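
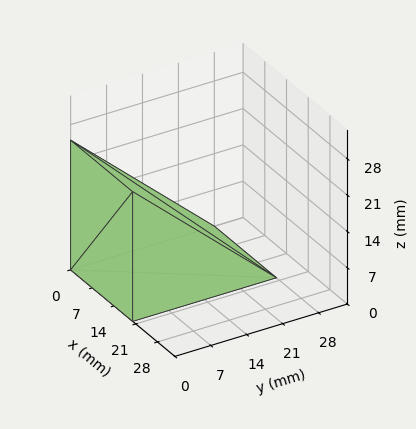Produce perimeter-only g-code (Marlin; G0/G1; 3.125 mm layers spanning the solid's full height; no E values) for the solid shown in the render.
Reading the render: the shape is a wedge (ramp): 20 × 28 mm base, rising to 25 mm along the y=0 edge and sloping linearly to z=0 at y=28 (dimensions read to the nearest mm from the axis ticks). For the g-code, the solid's height is divided into equal slices at the stated Δz and each level perimeter traced with G1 moves after a G0 lift.

; perimeter-only toolpath
G21 ; units = mm
G90 ; absolute positioning
G28 ; home
; layer 1
G0 Z3.125
G0 X0.000 Y0.000
G1 X20.000 Y0.000
G1 X20.000 Y24.500
G1 X0.000 Y24.500
G1 X0.000 Y0.000
; layer 2
G0 Z6.250
G0 X0.000 Y0.000
G1 X20.000 Y0.000
G1 X20.000 Y21.000
G1 X0.000 Y21.000
G1 X0.000 Y0.000
; layer 3
G0 Z9.375
G0 X0.000 Y0.000
G1 X20.000 Y0.000
G1 X20.000 Y17.500
G1 X0.000 Y17.500
G1 X0.000 Y0.000
; layer 4
G0 Z12.500
G0 X0.000 Y0.000
G1 X20.000 Y0.000
G1 X20.000 Y14.000
G1 X0.000 Y14.000
G1 X0.000 Y0.000
; layer 5
G0 Z15.625
G0 X0.000 Y0.000
G1 X20.000 Y0.000
G1 X20.000 Y10.500
G1 X0.000 Y10.500
G1 X0.000 Y0.000
; layer 6
G0 Z18.750
G0 X0.000 Y0.000
G1 X20.000 Y0.000
G1 X20.000 Y7.000
G1 X0.000 Y7.000
G1 X0.000 Y0.000
; layer 7
G0 Z21.875
G0 X0.000 Y0.000
G1 X20.000 Y0.000
G1 X20.000 Y3.500
G1 X0.000 Y3.500
G1 X0.000 Y0.000
M2 ; end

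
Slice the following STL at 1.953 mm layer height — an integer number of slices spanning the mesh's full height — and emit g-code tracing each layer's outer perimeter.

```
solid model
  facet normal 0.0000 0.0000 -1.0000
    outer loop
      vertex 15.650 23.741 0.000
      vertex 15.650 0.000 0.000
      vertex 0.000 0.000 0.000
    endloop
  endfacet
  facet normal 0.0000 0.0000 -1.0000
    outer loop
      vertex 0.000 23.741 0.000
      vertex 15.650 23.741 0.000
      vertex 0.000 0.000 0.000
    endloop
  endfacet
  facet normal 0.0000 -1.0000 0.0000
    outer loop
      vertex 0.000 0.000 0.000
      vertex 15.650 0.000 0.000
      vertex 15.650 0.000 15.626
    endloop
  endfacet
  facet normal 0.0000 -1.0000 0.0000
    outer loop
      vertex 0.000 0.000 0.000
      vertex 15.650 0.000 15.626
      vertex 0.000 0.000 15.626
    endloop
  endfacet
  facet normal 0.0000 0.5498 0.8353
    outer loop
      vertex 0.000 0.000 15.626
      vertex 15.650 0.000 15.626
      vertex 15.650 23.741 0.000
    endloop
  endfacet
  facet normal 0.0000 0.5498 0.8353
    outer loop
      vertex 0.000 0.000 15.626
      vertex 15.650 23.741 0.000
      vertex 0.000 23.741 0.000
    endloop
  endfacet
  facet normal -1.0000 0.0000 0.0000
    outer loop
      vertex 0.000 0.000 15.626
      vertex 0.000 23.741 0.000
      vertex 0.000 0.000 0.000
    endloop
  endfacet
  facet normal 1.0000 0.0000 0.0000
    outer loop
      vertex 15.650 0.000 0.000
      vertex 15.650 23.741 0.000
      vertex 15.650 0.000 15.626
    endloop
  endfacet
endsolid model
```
; perimeter-only toolpath
G21 ; units = mm
G90 ; absolute positioning
G28 ; home
; layer 1
G0 Z1.953
G0 X0.000 Y0.000
G1 X15.650 Y0.000
G1 X15.650 Y20.773
G1 X0.000 Y20.773
G1 X0.000 Y0.000
; layer 2
G0 Z3.906
G0 X0.000 Y0.000
G1 X15.650 Y0.000
G1 X15.650 Y17.806
G1 X0.000 Y17.806
G1 X0.000 Y0.000
; layer 3
G0 Z5.860
G0 X0.000 Y0.000
G1 X15.650 Y0.000
G1 X15.650 Y14.838
G1 X0.000 Y14.838
G1 X0.000 Y0.000
; layer 4
G0 Z7.813
G0 X0.000 Y0.000
G1 X15.650 Y0.000
G1 X15.650 Y11.870
G1 X0.000 Y11.870
G1 X0.000 Y0.000
; layer 5
G0 Z9.766
G0 X0.000 Y0.000
G1 X15.650 Y0.000
G1 X15.650 Y8.903
G1 X0.000 Y8.903
G1 X0.000 Y0.000
; layer 6
G0 Z11.720
G0 X0.000 Y0.000
G1 X15.650 Y0.000
G1 X15.650 Y5.935
G1 X0.000 Y5.935
G1 X0.000 Y0.000
; layer 7
G0 Z13.673
G0 X0.000 Y0.000
G1 X15.650 Y0.000
G1 X15.650 Y2.968
G1 X0.000 Y2.968
G1 X0.000 Y0.000
M2 ; end

The solid is a wedge (ramp): 15.7 × 23.7 mm base, rising to 15.6 mm along the y=0 edge and sloping linearly to z=0 at y=23.7. Slicing at Δz = 1.953 mm — 8 equal slices spanning the solid's height, so layer i sits at z = i·h/8 — gives 7 non-empty perimeters. Each is a 4-segment closed polygon; G0 lifts to the layer z and rapids to the start vertex, then G1 traces the edges. The cross-section shrinks linearly with z (the slice at the apex is degenerate and omitted).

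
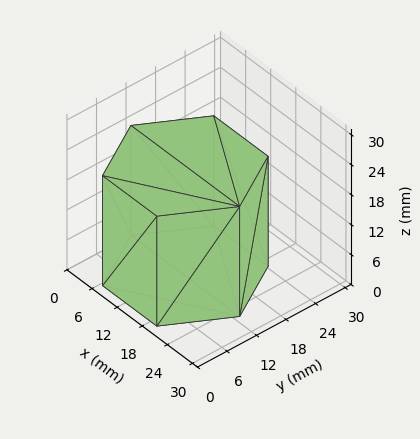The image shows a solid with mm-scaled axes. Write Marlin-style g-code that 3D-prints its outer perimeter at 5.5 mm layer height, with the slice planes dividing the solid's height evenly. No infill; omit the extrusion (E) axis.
Reading the render: the shape is a regular 6-sided prism (a cylinder approximated with 6 flat sides), circumscribed radius ≈ 13 mm, height ≈ 22 mm (dimensions read to the nearest mm from the axis ticks). For the g-code, the solid's height is divided into equal slices at the stated Δz and each level perimeter traced with G1 moves after a G0 lift.

; perimeter-only toolpath
G21 ; units = mm
G90 ; absolute positioning
G28 ; home
; layer 1
G0 Z5.5
G0 X26.0 Y13.0
G1 X19.5 Y24.3
G1 X6.5 Y24.3
G1 X0.0 Y13.0
G1 X6.5 Y1.7
G1 X19.5 Y1.7
G1 X26.0 Y13.0
; layer 2
G0 Z11.0
G0 X26.0 Y13.0
G1 X19.5 Y24.3
G1 X6.5 Y24.3
G1 X0.0 Y13.0
G1 X6.5 Y1.7
G1 X19.5 Y1.7
G1 X26.0 Y13.0
; layer 3
G0 Z16.5
G0 X26.0 Y13.0
G1 X19.5 Y24.3
G1 X6.5 Y24.3
G1 X0.0 Y13.0
G1 X6.5 Y1.7
G1 X19.5 Y1.7
G1 X26.0 Y13.0
; layer 4
G0 Z22.0
G0 X26.0 Y13.0
G1 X19.5 Y24.3
G1 X6.5 Y24.3
G1 X0.0 Y13.0
G1 X6.5 Y1.7
G1 X19.5 Y1.7
G1 X26.0 Y13.0
M2 ; end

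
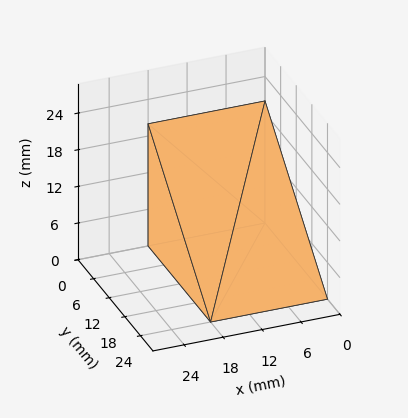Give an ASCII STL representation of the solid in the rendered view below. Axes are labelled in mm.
Reading the render: the shape is a wedge (ramp): 18 × 24 mm base, rising to 20 mm along the y=0 edge and sloping linearly to z=0 at y=24 (dimensions read to the nearest mm from the axis ticks). For the STL, each face is triangulated and given an outward normal.

solid part
  facet normal 0.0000 0.0000 -1.0000
    outer loop
      vertex 18.000 24.000 0.000
      vertex 18.000 0.000 0.000
      vertex 0.000 0.000 0.000
    endloop
  endfacet
  facet normal 0.0000 0.0000 -1.0000
    outer loop
      vertex 0.000 24.000 0.000
      vertex 18.000 24.000 0.000
      vertex 0.000 0.000 0.000
    endloop
  endfacet
  facet normal 0.0000 -1.0000 0.0000
    outer loop
      vertex 0.000 0.000 0.000
      vertex 18.000 0.000 0.000
      vertex 18.000 0.000 20.000
    endloop
  endfacet
  facet normal 0.0000 -1.0000 0.0000
    outer loop
      vertex 0.000 0.000 0.000
      vertex 18.000 0.000 20.000
      vertex 0.000 0.000 20.000
    endloop
  endfacet
  facet normal 0.0000 0.6402 0.7682
    outer loop
      vertex 0.000 0.000 20.000
      vertex 18.000 0.000 20.000
      vertex 18.000 24.000 0.000
    endloop
  endfacet
  facet normal 0.0000 0.6402 0.7682
    outer loop
      vertex 0.000 0.000 20.000
      vertex 18.000 24.000 0.000
      vertex 0.000 24.000 0.000
    endloop
  endfacet
  facet normal -1.0000 0.0000 0.0000
    outer loop
      vertex 0.000 0.000 20.000
      vertex 0.000 24.000 0.000
      vertex 0.000 0.000 0.000
    endloop
  endfacet
  facet normal 1.0000 0.0000 0.0000
    outer loop
      vertex 18.000 0.000 0.000
      vertex 18.000 24.000 0.000
      vertex 18.000 0.000 20.000
    endloop
  endfacet
endsolid part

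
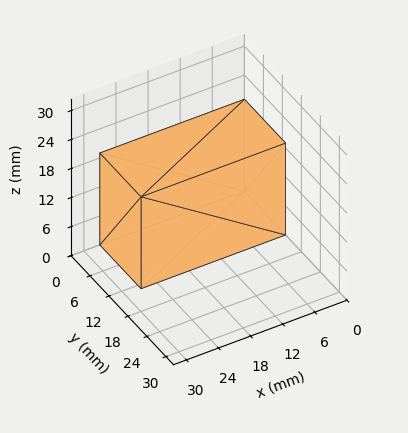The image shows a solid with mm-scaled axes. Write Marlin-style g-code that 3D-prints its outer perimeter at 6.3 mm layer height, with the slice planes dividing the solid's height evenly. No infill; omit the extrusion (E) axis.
Reading the render: the shape is a rectangular box, roughly 27 × 13 mm footprint and 19 mm tall (dimensions read to the nearest mm from the axis ticks). For the g-code, the solid's height is divided into equal slices at the stated Δz and each level perimeter traced with G1 moves after a G0 lift.

; perimeter-only toolpath
G21 ; units = mm
G90 ; absolute positioning
G28 ; home
; layer 1
G0 Z6.3
G0 X0.0 Y0.0
G1 X27.0 Y0.0
G1 X27.0 Y13.0
G1 X0.0 Y13.0
G1 X0.0 Y0.0
; layer 2
G0 Z12.7
G0 X0.0 Y0.0
G1 X27.0 Y0.0
G1 X27.0 Y13.0
G1 X0.0 Y13.0
G1 X0.0 Y0.0
; layer 3
G0 Z19.0
G0 X0.0 Y0.0
G1 X27.0 Y0.0
G1 X27.0 Y13.0
G1 X0.0 Y13.0
G1 X0.0 Y0.0
M2 ; end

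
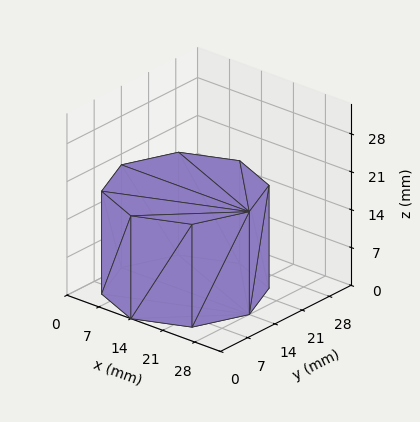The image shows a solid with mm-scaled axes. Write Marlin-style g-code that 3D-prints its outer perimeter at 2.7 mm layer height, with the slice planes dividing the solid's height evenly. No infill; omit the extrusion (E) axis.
Reading the render: the shape is a regular 8-sided prism (a cylinder approximated with 8 flat sides), circumscribed radius ≈ 14 mm, height ≈ 19 mm (dimensions read to the nearest mm from the axis ticks). For the g-code, the solid's height is divided into equal slices at the stated Δz and each level perimeter traced with G1 moves after a G0 lift.

; perimeter-only toolpath
G21 ; units = mm
G90 ; absolute positioning
G28 ; home
; layer 1
G0 Z2.7
G0 X28.0 Y14.0
G1 X23.9 Y23.9
G1 X14.0 Y28.0
G1 X4.1 Y23.9
G1 X0.0 Y14.0
G1 X4.1 Y4.1
G1 X14.0 Y0.0
G1 X23.9 Y4.1
G1 X28.0 Y14.0
; layer 2
G0 Z5.4
G0 X28.0 Y14.0
G1 X23.9 Y23.9
G1 X14.0 Y28.0
G1 X4.1 Y23.9
G1 X0.0 Y14.0
G1 X4.1 Y4.1
G1 X14.0 Y0.0
G1 X23.9 Y4.1
G1 X28.0 Y14.0
; layer 3
G0 Z8.1
G0 X28.0 Y14.0
G1 X23.9 Y23.9
G1 X14.0 Y28.0
G1 X4.1 Y23.9
G1 X0.0 Y14.0
G1 X4.1 Y4.1
G1 X14.0 Y0.0
G1 X23.9 Y4.1
G1 X28.0 Y14.0
; layer 4
G0 Z10.9
G0 X28.0 Y14.0
G1 X23.9 Y23.9
G1 X14.0 Y28.0
G1 X4.1 Y23.9
G1 X0.0 Y14.0
G1 X4.1 Y4.1
G1 X14.0 Y0.0
G1 X23.9 Y4.1
G1 X28.0 Y14.0
; layer 5
G0 Z13.6
G0 X28.0 Y14.0
G1 X23.9 Y23.9
G1 X14.0 Y28.0
G1 X4.1 Y23.9
G1 X0.0 Y14.0
G1 X4.1 Y4.1
G1 X14.0 Y0.0
G1 X23.9 Y4.1
G1 X28.0 Y14.0
; layer 6
G0 Z16.3
G0 X28.0 Y14.0
G1 X23.9 Y23.9
G1 X14.0 Y28.0
G1 X4.1 Y23.9
G1 X0.0 Y14.0
G1 X4.1 Y4.1
G1 X14.0 Y0.0
G1 X23.9 Y4.1
G1 X28.0 Y14.0
; layer 7
G0 Z19.0
G0 X28.0 Y14.0
G1 X23.9 Y23.9
G1 X14.0 Y28.0
G1 X4.1 Y23.9
G1 X0.0 Y14.0
G1 X4.1 Y4.1
G1 X14.0 Y0.0
G1 X23.9 Y4.1
G1 X28.0 Y14.0
M2 ; end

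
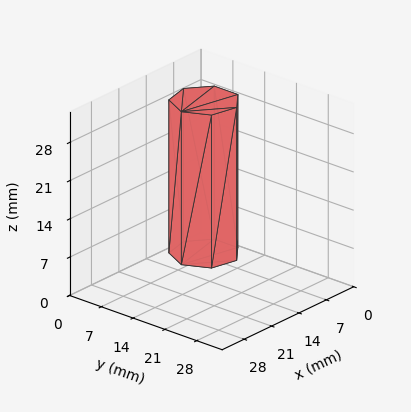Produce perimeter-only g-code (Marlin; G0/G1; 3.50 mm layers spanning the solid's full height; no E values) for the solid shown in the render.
Reading the render: the shape is a regular 7-sided prism (a cylinder approximated with 7 flat sides), circumscribed radius ≈ 6 mm, height ≈ 28 mm (dimensions read to the nearest mm from the axis ticks). For the g-code, the solid's height is divided into equal slices at the stated Δz and each level perimeter traced with G1 moves after a G0 lift.

; perimeter-only toolpath
G21 ; units = mm
G90 ; absolute positioning
G28 ; home
; layer 1
G0 Z3.50
G0 X12.00 Y6.00
G1 X9.74 Y10.69
G1 X4.66 Y11.85
G1 X0.59 Y8.60
G1 X0.59 Y3.40
G1 X4.66 Y0.15
G1 X9.74 Y1.31
G1 X12.00 Y6.00
; layer 2
G0 Z7.00
G0 X12.00 Y6.00
G1 X9.74 Y10.69
G1 X4.66 Y11.85
G1 X0.59 Y8.60
G1 X0.59 Y3.40
G1 X4.66 Y0.15
G1 X9.74 Y1.31
G1 X12.00 Y6.00
; layer 3
G0 Z10.50
G0 X12.00 Y6.00
G1 X9.74 Y10.69
G1 X4.66 Y11.85
G1 X0.59 Y8.60
G1 X0.59 Y3.40
G1 X4.66 Y0.15
G1 X9.74 Y1.31
G1 X12.00 Y6.00
; layer 4
G0 Z14.00
G0 X12.00 Y6.00
G1 X9.74 Y10.69
G1 X4.66 Y11.85
G1 X0.59 Y8.60
G1 X0.59 Y3.40
G1 X4.66 Y0.15
G1 X9.74 Y1.31
G1 X12.00 Y6.00
; layer 5
G0 Z17.50
G0 X12.00 Y6.00
G1 X9.74 Y10.69
G1 X4.66 Y11.85
G1 X0.59 Y8.60
G1 X0.59 Y3.40
G1 X4.66 Y0.15
G1 X9.74 Y1.31
G1 X12.00 Y6.00
; layer 6
G0 Z21.00
G0 X12.00 Y6.00
G1 X9.74 Y10.69
G1 X4.66 Y11.85
G1 X0.59 Y8.60
G1 X0.59 Y3.40
G1 X4.66 Y0.15
G1 X9.74 Y1.31
G1 X12.00 Y6.00
; layer 7
G0 Z24.50
G0 X12.00 Y6.00
G1 X9.74 Y10.69
G1 X4.66 Y11.85
G1 X0.59 Y8.60
G1 X0.59 Y3.40
G1 X4.66 Y0.15
G1 X9.74 Y1.31
G1 X12.00 Y6.00
; layer 8
G0 Z28.00
G0 X12.00 Y6.00
G1 X9.74 Y10.69
G1 X4.66 Y11.85
G1 X0.59 Y8.60
G1 X0.59 Y3.40
G1 X4.66 Y0.15
G1 X9.74 Y1.31
G1 X12.00 Y6.00
M2 ; end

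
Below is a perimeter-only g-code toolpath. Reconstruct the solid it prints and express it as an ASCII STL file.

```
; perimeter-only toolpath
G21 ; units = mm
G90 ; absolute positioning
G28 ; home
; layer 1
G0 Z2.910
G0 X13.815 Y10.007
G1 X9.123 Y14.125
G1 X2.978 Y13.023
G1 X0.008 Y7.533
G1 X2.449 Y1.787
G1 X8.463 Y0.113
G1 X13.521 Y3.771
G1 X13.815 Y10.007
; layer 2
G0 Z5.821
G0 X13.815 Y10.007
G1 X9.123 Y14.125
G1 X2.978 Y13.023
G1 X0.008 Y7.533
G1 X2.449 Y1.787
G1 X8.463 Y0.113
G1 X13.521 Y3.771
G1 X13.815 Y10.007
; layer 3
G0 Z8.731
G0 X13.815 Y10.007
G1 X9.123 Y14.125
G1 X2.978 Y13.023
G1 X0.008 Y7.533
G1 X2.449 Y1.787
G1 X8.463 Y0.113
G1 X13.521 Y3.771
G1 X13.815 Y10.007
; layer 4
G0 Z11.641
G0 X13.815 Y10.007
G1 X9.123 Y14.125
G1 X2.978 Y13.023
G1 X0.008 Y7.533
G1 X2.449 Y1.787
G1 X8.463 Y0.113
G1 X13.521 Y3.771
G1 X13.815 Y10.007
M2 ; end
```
solid part
  facet normal 0.0000 0.0000 -1.0000
    outer loop
      vertex 2.978 13.023 0.000
      vertex 9.123 14.125 0.000
      vertex 13.815 10.007 0.000
    endloop
  endfacet
  facet normal 0.0000 0.0000 -1.0000
    outer loop
      vertex 0.008 7.533 0.000
      vertex 2.978 13.023 0.000
      vertex 13.815 10.007 0.000
    endloop
  endfacet
  facet normal 0.0000 0.0000 -1.0000
    outer loop
      vertex 2.449 1.787 0.000
      vertex 0.008 7.533 0.000
      vertex 13.815 10.007 0.000
    endloop
  endfacet
  facet normal 0.0000 0.0000 -1.0000
    outer loop
      vertex 8.463 0.113 0.000
      vertex 2.449 1.787 0.000
      vertex 13.815 10.007 0.000
    endloop
  endfacet
  facet normal 0.0000 0.0000 -1.0000
    outer loop
      vertex 13.521 3.771 0.000
      vertex 8.463 0.113 0.000
      vertex 13.815 10.007 0.000
    endloop
  endfacet
  facet normal 0.0000 0.0000 1.0000
    outer loop
      vertex 13.815 10.007 11.641
      vertex 9.123 14.125 11.641
      vertex 2.978 13.023 11.641
    endloop
  endfacet
  facet normal 0.0000 0.0000 1.0000
    outer loop
      vertex 13.815 10.007 11.641
      vertex 2.978 13.023 11.641
      vertex 0.008 7.533 11.641
    endloop
  endfacet
  facet normal 0.0000 0.0000 1.0000
    outer loop
      vertex 13.815 10.007 11.641
      vertex 0.008 7.533 11.641
      vertex 2.449 1.787 11.641
    endloop
  endfacet
  facet normal 0.0000 0.0000 1.0000
    outer loop
      vertex 13.815 10.007 11.641
      vertex 2.449 1.787 11.641
      vertex 8.463 0.113 11.641
    endloop
  endfacet
  facet normal 0.0000 0.0000 1.0000
    outer loop
      vertex 13.815 10.007 11.641
      vertex 8.463 0.113 11.641
      vertex 13.521 3.771 11.641
    endloop
  endfacet
  facet normal 0.6596 0.7516 0.0000
    outer loop
      vertex 13.815 10.007 0.000
      vertex 9.123 14.125 0.000
      vertex 9.123 14.125 11.641
    endloop
  endfacet
  facet normal 0.6596 0.7516 0.0000
    outer loop
      vertex 13.815 10.007 0.000
      vertex 9.123 14.125 11.641
      vertex 13.815 10.007 11.641
    endloop
  endfacet
  facet normal -0.1765 0.9843 0.0000
    outer loop
      vertex 9.123 14.125 0.000
      vertex 2.978 13.023 0.000
      vertex 2.978 13.023 11.641
    endloop
  endfacet
  facet normal -0.1765 0.9843 0.0000
    outer loop
      vertex 9.123 14.125 0.000
      vertex 2.978 13.023 11.641
      vertex 9.123 14.125 11.641
    endloop
  endfacet
  facet normal -0.8795 0.4758 0.0000
    outer loop
      vertex 2.978 13.023 0.000
      vertex 0.008 7.533 0.000
      vertex 0.008 7.533 11.641
    endloop
  endfacet
  facet normal -0.8795 0.4758 0.0000
    outer loop
      vertex 2.978 13.023 0.000
      vertex 0.008 7.533 11.641
      vertex 2.978 13.023 11.641
    endloop
  endfacet
  facet normal -0.9204 -0.3910 0.0000
    outer loop
      vertex 0.008 7.533 0.000
      vertex 2.449 1.787 0.000
      vertex 2.449 1.787 11.641
    endloop
  endfacet
  facet normal -0.9204 -0.3910 0.0000
    outer loop
      vertex 0.008 7.533 0.000
      vertex 2.449 1.787 11.641
      vertex 0.008 7.533 11.641
    endloop
  endfacet
  facet normal -0.2682 -0.9634 0.0000
    outer loop
      vertex 2.449 1.787 0.000
      vertex 8.463 0.113 0.000
      vertex 8.463 0.113 11.641
    endloop
  endfacet
  facet normal -0.2682 -0.9634 0.0000
    outer loop
      vertex 2.449 1.787 0.000
      vertex 8.463 0.113 11.641
      vertex 2.449 1.787 11.641
    endloop
  endfacet
  facet normal 0.5860 -0.8103 0.0000
    outer loop
      vertex 8.463 0.113 0.000
      vertex 13.521 3.771 0.000
      vertex 13.521 3.771 11.641
    endloop
  endfacet
  facet normal 0.5860 -0.8103 0.0000
    outer loop
      vertex 8.463 0.113 0.000
      vertex 13.521 3.771 11.641
      vertex 8.463 0.113 11.641
    endloop
  endfacet
  facet normal 0.9989 -0.0471 0.0000
    outer loop
      vertex 13.521 3.771 0.000
      vertex 13.815 10.007 0.000
      vertex 13.815 10.007 11.641
    endloop
  endfacet
  facet normal 0.9989 -0.0471 0.0000
    outer loop
      vertex 13.521 3.771 0.000
      vertex 13.815 10.007 11.641
      vertex 13.521 3.771 11.641
    endloop
  endfacet
endsolid part

The G0 Z moves step by Δz≈2.910 mm. Every layer's G1 loop is the same polygon, so the solid is a straight extrusion of it from z=0 to z≈11.6. Closing with flat bottom and top caps and triangulating gives 24 facets — a regular 7-sided prism (a cylinder approximated with 7 flat sides), circumscribed radius ≈ 7.19 mm, height ≈ 11.6 mm.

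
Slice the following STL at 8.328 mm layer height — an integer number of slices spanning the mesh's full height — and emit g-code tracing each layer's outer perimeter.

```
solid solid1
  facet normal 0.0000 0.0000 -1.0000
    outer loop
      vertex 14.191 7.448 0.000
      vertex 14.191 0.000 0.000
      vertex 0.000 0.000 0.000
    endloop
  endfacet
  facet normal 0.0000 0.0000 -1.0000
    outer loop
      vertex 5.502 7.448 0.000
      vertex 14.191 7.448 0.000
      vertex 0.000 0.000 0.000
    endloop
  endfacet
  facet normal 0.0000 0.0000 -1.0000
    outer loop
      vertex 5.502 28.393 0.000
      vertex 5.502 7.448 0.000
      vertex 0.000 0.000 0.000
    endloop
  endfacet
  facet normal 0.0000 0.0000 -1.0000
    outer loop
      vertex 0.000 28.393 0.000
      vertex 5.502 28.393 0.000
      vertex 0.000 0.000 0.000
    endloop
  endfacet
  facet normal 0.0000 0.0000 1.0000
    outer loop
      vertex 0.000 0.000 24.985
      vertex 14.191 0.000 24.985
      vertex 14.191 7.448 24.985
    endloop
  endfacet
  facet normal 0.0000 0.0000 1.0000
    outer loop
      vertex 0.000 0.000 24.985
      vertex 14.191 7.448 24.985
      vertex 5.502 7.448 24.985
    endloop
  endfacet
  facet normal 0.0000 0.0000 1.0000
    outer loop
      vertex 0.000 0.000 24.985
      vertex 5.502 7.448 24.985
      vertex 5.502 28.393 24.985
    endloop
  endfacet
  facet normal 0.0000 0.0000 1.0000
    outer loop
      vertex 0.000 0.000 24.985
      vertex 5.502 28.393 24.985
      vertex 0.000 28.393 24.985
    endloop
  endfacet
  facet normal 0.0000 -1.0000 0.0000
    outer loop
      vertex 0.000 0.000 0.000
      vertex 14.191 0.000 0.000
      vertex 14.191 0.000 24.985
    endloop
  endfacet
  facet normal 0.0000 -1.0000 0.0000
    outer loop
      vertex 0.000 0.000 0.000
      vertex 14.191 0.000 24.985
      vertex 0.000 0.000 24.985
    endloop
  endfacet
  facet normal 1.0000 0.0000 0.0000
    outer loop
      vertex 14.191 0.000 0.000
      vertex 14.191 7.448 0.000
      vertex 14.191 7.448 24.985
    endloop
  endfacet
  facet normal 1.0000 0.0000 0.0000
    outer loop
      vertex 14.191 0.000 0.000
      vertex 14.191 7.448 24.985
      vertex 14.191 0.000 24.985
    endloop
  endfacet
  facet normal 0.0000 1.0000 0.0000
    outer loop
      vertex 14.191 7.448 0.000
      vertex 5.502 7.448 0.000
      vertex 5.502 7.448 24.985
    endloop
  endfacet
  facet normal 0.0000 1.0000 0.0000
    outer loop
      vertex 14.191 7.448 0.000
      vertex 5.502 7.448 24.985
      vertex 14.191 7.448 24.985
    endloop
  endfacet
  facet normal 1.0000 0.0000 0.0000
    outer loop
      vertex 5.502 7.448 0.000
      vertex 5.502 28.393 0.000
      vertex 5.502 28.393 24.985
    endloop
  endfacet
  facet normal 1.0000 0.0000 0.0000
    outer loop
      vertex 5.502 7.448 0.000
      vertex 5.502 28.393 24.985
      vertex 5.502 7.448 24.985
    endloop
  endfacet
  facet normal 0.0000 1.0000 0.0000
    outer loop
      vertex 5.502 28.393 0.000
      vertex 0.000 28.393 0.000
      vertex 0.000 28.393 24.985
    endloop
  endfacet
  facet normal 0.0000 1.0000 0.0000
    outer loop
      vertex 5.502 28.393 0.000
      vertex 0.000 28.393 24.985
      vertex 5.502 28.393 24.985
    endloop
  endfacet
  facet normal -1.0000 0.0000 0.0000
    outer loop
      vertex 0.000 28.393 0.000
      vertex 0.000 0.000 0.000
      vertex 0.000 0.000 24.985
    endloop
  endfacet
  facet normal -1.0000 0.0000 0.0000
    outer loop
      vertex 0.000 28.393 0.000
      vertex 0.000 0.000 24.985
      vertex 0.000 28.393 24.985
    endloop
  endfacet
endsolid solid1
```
; perimeter-only toolpath
G21 ; units = mm
G90 ; absolute positioning
G28 ; home
; layer 1
G0 Z8.328
G0 X0.000 Y0.000
G1 X14.191 Y0.000
G1 X14.191 Y7.448
G1 X5.502 Y7.448
G1 X5.502 Y28.393
G1 X0.000 Y28.393
G1 X0.000 Y0.000
; layer 2
G0 Z16.657
G0 X0.000 Y0.000
G1 X14.191 Y0.000
G1 X14.191 Y7.448
G1 X5.502 Y7.448
G1 X5.502 Y28.393
G1 X0.000 Y28.393
G1 X0.000 Y0.000
; layer 3
G0 Z24.985
G0 X0.000 Y0.000
G1 X14.191 Y0.000
G1 X14.191 Y7.448
G1 X5.502 Y7.448
G1 X5.502 Y28.393
G1 X0.000 Y28.393
G1 X0.000 Y0.000
M2 ; end

The solid is an L-shaped prism: outer 14.2 × 28.4 mm, arm thicknesses ≈ 7.45 mm (horizontal) and 5.5 mm (vertical), extruded 25 mm in z. Slicing at Δz = 8.328 mm — 3 equal slices spanning the solid's height, so layer i sits at z = i·h/3 — gives 3 non-empty perimeters. Each is a 6-segment closed polygon; G0 lifts to the layer z and rapids to the start vertex, then G1 traces the edges.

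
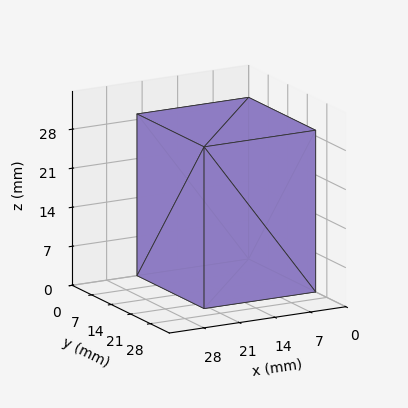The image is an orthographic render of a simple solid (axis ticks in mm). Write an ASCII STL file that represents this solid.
Reading the render: the shape is a rectangular box, roughly 22 × 24 mm footprint and 29 mm tall (dimensions read to the nearest mm from the axis ticks). For the STL, each face is triangulated and given an outward normal.

solid part
  facet normal 0.0000 0.0000 -1.0000
    outer loop
      vertex 22.00 24.00 0.00
      vertex 22.00 0.00 0.00
      vertex 0.00 0.00 0.00
    endloop
  endfacet
  facet normal 0.0000 0.0000 -1.0000
    outer loop
      vertex 0.00 24.00 0.00
      vertex 22.00 24.00 0.00
      vertex 0.00 0.00 0.00
    endloop
  endfacet
  facet normal 0.0000 0.0000 1.0000
    outer loop
      vertex 0.00 0.00 29.00
      vertex 22.00 0.00 29.00
      vertex 22.00 24.00 29.00
    endloop
  endfacet
  facet normal 0.0000 0.0000 1.0000
    outer loop
      vertex 0.00 0.00 29.00
      vertex 22.00 24.00 29.00
      vertex 0.00 24.00 29.00
    endloop
  endfacet
  facet normal 0.0000 -1.0000 0.0000
    outer loop
      vertex 0.00 0.00 0.00
      vertex 22.00 0.00 0.00
      vertex 22.00 0.00 29.00
    endloop
  endfacet
  facet normal 0.0000 -1.0000 0.0000
    outer loop
      vertex 0.00 0.00 0.00
      vertex 22.00 0.00 29.00
      vertex 0.00 0.00 29.00
    endloop
  endfacet
  facet normal 0.0000 1.0000 0.0000
    outer loop
      vertex 22.00 24.00 29.00
      vertex 22.00 24.00 0.00
      vertex 0.00 24.00 0.00
    endloop
  endfacet
  facet normal 0.0000 1.0000 0.0000
    outer loop
      vertex 0.00 24.00 29.00
      vertex 22.00 24.00 29.00
      vertex 0.00 24.00 0.00
    endloop
  endfacet
  facet normal -1.0000 0.0000 0.0000
    outer loop
      vertex 0.00 24.00 29.00
      vertex 0.00 24.00 0.00
      vertex 0.00 0.00 0.00
    endloop
  endfacet
  facet normal -1.0000 0.0000 0.0000
    outer loop
      vertex 0.00 0.00 29.00
      vertex 0.00 24.00 29.00
      vertex 0.00 0.00 0.00
    endloop
  endfacet
  facet normal 1.0000 0.0000 0.0000
    outer loop
      vertex 22.00 0.00 0.00
      vertex 22.00 24.00 0.00
      vertex 22.00 24.00 29.00
    endloop
  endfacet
  facet normal 1.0000 0.0000 0.0000
    outer loop
      vertex 22.00 0.00 0.00
      vertex 22.00 24.00 29.00
      vertex 22.00 0.00 29.00
    endloop
  endfacet
endsolid part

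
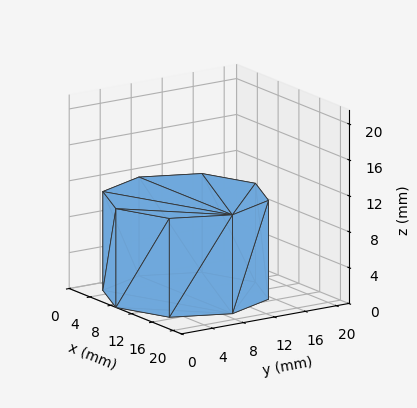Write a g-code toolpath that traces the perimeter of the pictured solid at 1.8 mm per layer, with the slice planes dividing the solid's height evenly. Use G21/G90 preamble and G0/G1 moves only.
Reading the render: the shape is a regular 8-sided prism (a cylinder approximated with 8 flat sides), circumscribed radius ≈ 9 mm, height ≈ 11 mm (dimensions read to the nearest mm from the axis ticks). For the g-code, the solid's height is divided into equal slices at the stated Δz and each level perimeter traced with G1 moves after a G0 lift.

; perimeter-only toolpath
G21 ; units = mm
G90 ; absolute positioning
G28 ; home
; layer 1
G0 Z1.8
G0 X18.0 Y9.0
G1 X15.4 Y15.4
G1 X9.0 Y18.0
G1 X2.6 Y15.4
G1 X0.0 Y9.0
G1 X2.6 Y2.6
G1 X9.0 Y0.0
G1 X15.4 Y2.6
G1 X18.0 Y9.0
; layer 2
G0 Z3.7
G0 X18.0 Y9.0
G1 X15.4 Y15.4
G1 X9.0 Y18.0
G1 X2.6 Y15.4
G1 X0.0 Y9.0
G1 X2.6 Y2.6
G1 X9.0 Y0.0
G1 X15.4 Y2.6
G1 X18.0 Y9.0
; layer 3
G0 Z5.5
G0 X18.0 Y9.0
G1 X15.4 Y15.4
G1 X9.0 Y18.0
G1 X2.6 Y15.4
G1 X0.0 Y9.0
G1 X2.6 Y2.6
G1 X9.0 Y0.0
G1 X15.4 Y2.6
G1 X18.0 Y9.0
; layer 4
G0 Z7.3
G0 X18.0 Y9.0
G1 X15.4 Y15.4
G1 X9.0 Y18.0
G1 X2.6 Y15.4
G1 X0.0 Y9.0
G1 X2.6 Y2.6
G1 X9.0 Y0.0
G1 X15.4 Y2.6
G1 X18.0 Y9.0
; layer 5
G0 Z9.2
G0 X18.0 Y9.0
G1 X15.4 Y15.4
G1 X9.0 Y18.0
G1 X2.6 Y15.4
G1 X0.0 Y9.0
G1 X2.6 Y2.6
G1 X9.0 Y0.0
G1 X15.4 Y2.6
G1 X18.0 Y9.0
; layer 6
G0 Z11.0
G0 X18.0 Y9.0
G1 X15.4 Y15.4
G1 X9.0 Y18.0
G1 X2.6 Y15.4
G1 X0.0 Y9.0
G1 X2.6 Y2.6
G1 X9.0 Y0.0
G1 X15.4 Y2.6
G1 X18.0 Y9.0
M2 ; end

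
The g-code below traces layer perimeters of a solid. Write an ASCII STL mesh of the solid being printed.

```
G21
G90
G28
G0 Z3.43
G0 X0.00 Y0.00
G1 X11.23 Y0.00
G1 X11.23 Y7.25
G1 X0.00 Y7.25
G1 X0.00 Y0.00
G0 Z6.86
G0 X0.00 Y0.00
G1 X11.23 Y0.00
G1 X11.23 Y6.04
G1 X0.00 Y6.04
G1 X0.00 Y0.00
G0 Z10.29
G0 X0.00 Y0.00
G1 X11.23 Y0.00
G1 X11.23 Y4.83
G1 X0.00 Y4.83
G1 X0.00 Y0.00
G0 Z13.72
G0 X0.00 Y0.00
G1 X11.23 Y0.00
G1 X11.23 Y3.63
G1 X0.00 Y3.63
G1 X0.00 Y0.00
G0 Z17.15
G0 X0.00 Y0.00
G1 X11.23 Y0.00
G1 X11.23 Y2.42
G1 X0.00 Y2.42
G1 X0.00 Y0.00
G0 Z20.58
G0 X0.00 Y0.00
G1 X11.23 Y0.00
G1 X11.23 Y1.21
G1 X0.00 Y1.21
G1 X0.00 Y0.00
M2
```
solid part
  facet normal 0.0000 0.0000 -1.0000
    outer loop
      vertex 11.23 8.46 0.00
      vertex 11.23 0.00 0.00
      vertex 0.00 0.00 0.00
    endloop
  endfacet
  facet normal 0.0000 0.0000 -1.0000
    outer loop
      vertex 0.00 8.46 0.00
      vertex 11.23 8.46 0.00
      vertex 0.00 0.00 0.00
    endloop
  endfacet
  facet normal 0.0000 -1.0000 0.0000
    outer loop
      vertex 0.00 0.00 0.00
      vertex 11.23 0.00 0.00
      vertex 11.23 0.00 24.01
    endloop
  endfacet
  facet normal 0.0000 -1.0000 0.0000
    outer loop
      vertex 0.00 0.00 0.00
      vertex 11.23 0.00 24.01
      vertex 0.00 0.00 24.01
    endloop
  endfacet
  facet normal 0.0000 0.9432 0.3323
    outer loop
      vertex 0.00 0.00 24.01
      vertex 11.23 0.00 24.01
      vertex 11.23 8.46 0.00
    endloop
  endfacet
  facet normal 0.0000 0.9432 0.3323
    outer loop
      vertex 0.00 0.00 24.01
      vertex 11.23 8.46 0.00
      vertex 0.00 8.46 0.00
    endloop
  endfacet
  facet normal -1.0000 0.0000 0.0000
    outer loop
      vertex 0.00 0.00 24.01
      vertex 0.00 8.46 0.00
      vertex 0.00 0.00 0.00
    endloop
  endfacet
  facet normal 1.0000 0.0000 0.0000
    outer loop
      vertex 11.23 0.00 0.00
      vertex 11.23 8.46 0.00
      vertex 11.23 0.00 24.01
    endloop
  endfacet
endsolid part

The G0 Z moves step by Δz≈3.43 mm. The G1 loops shrink linearly with z, so the solid tapers from its base footprint up to z≈24. Closing with a flat bottom cap and the tapered top and triangulating gives 8 facets — a wedge (ramp): 11.2 × 8.46 mm base, rising to 24 mm along the y=0 edge and sloping linearly to z=0 at y=8.46.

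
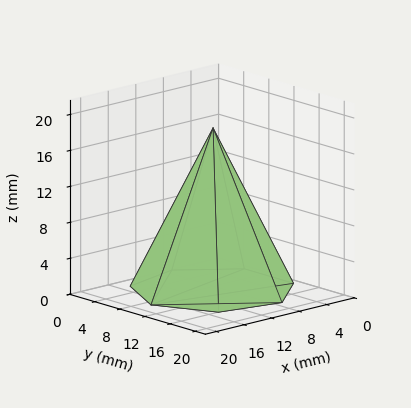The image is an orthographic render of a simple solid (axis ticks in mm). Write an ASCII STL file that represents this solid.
Reading the render: the shape is a regular 7-sided pyramid, base circumscribed radius ≈ 9 mm, apex at z ≈ 18 mm (dimensions read to the nearest mm from the axis ticks). For the STL, each face is triangulated and given an outward normal.

solid part
  facet normal 0.0000 0.0000 -1.0000
    outer loop
      vertex 6.997 17.774 0.000
      vertex 14.611 16.036 0.000
      vertex 18.000 9.000 0.000
    endloop
  endfacet
  facet normal 0.0000 0.0000 -1.0000
    outer loop
      vertex 0.891 12.905 0.000
      vertex 6.997 17.774 0.000
      vertex 18.000 9.000 0.000
    endloop
  endfacet
  facet normal 0.0000 0.0000 -1.0000
    outer loop
      vertex 0.891 5.095 0.000
      vertex 0.891 12.905 0.000
      vertex 18.000 9.000 0.000
    endloop
  endfacet
  facet normal 0.0000 0.0000 -1.0000
    outer loop
      vertex 6.997 0.226 0.000
      vertex 0.891 5.095 0.000
      vertex 18.000 9.000 0.000
    endloop
  endfacet
  facet normal 0.0000 0.0000 -1.0000
    outer loop
      vertex 14.611 1.964 0.000
      vertex 6.997 0.226 0.000
      vertex 18.000 9.000 0.000
    endloop
  endfacet
  facet normal 0.8214 0.3957 0.4107
    outer loop
      vertex 18.000 9.000 0.000
      vertex 14.611 16.036 0.000
      vertex 9.000 9.000 18.000
    endloop
  endfacet
  facet normal 0.2029 0.8889 0.4107
    outer loop
      vertex 14.611 16.036 0.000
      vertex 6.997 17.774 0.000
      vertex 9.000 9.000 18.000
    endloop
  endfacet
  facet normal -0.5684 0.7129 0.4107
    outer loop
      vertex 6.997 17.774 0.000
      vertex 0.891 12.905 0.000
      vertex 9.000 9.000 18.000
    endloop
  endfacet
  facet normal -0.9118 0.0000 0.4107
    outer loop
      vertex 0.891 12.905 0.000
      vertex 0.891 5.095 0.000
      vertex 9.000 9.000 18.000
    endloop
  endfacet
  facet normal -0.5684 -0.7129 0.4107
    outer loop
      vertex 0.891 5.095 0.000
      vertex 6.997 0.226 0.000
      vertex 9.000 9.000 18.000
    endloop
  endfacet
  facet normal 0.2029 -0.8889 0.4107
    outer loop
      vertex 6.997 0.226 0.000
      vertex 14.611 1.964 0.000
      vertex 9.000 9.000 18.000
    endloop
  endfacet
  facet normal 0.8214 -0.3957 0.4107
    outer loop
      vertex 14.611 1.964 0.000
      vertex 18.000 9.000 0.000
      vertex 9.000 9.000 18.000
    endloop
  endfacet
endsolid part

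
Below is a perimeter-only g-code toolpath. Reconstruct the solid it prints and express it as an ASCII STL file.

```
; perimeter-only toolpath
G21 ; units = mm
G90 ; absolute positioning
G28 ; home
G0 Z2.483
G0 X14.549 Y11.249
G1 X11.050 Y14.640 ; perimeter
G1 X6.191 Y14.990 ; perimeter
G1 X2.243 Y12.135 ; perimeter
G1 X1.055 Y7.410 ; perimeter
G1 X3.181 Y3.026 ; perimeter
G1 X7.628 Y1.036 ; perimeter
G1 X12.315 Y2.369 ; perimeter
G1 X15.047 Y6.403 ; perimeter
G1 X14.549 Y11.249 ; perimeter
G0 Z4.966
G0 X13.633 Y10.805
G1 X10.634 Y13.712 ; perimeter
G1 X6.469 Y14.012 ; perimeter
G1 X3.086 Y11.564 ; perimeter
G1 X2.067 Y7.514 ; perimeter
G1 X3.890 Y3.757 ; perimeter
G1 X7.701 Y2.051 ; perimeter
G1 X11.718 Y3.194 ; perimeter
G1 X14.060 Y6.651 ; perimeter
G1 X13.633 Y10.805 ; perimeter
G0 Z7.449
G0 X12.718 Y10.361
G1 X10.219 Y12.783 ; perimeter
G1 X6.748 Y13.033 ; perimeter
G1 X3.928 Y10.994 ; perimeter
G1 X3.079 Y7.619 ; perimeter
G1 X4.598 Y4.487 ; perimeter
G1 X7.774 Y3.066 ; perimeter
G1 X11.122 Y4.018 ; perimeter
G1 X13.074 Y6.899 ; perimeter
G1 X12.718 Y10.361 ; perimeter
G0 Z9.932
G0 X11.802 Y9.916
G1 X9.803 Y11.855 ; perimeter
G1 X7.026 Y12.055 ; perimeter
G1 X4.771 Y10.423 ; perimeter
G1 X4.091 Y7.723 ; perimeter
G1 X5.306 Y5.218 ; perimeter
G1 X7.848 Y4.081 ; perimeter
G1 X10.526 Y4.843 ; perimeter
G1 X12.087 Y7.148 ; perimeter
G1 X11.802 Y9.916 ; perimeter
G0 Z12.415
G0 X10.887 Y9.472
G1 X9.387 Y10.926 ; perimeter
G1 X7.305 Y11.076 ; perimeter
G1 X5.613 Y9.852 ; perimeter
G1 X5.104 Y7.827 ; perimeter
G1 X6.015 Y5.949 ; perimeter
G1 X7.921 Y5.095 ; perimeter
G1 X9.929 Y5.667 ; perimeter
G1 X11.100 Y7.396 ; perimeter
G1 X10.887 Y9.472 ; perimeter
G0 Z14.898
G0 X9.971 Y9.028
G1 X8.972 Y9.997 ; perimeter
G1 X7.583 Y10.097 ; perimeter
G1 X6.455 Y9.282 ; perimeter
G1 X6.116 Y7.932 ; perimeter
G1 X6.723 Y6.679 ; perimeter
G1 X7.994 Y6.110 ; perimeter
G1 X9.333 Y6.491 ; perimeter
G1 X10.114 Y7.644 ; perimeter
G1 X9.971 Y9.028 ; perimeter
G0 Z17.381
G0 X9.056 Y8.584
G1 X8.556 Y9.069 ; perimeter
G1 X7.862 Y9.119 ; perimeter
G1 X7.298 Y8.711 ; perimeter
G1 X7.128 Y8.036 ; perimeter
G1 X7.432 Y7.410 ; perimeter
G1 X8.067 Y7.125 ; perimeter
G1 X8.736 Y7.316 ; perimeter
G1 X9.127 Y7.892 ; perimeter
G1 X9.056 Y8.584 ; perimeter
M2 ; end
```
solid part
  facet normal 0.0000 0.0000 -1.0000
    outer loop
      vertex 5.912 15.969 0.000
      vertex 11.466 15.569 0.000
      vertex 15.464 11.693 0.000
    endloop
  endfacet
  facet normal 0.0000 0.0000 -1.0000
    outer loop
      vertex 1.401 12.706 0.000
      vertex 5.912 15.969 0.000
      vertex 15.464 11.693 0.000
    endloop
  endfacet
  facet normal 0.0000 0.0000 -1.0000
    outer loop
      vertex 0.043 7.306 0.000
      vertex 1.401 12.706 0.000
      vertex 15.464 11.693 0.000
    endloop
  endfacet
  facet normal 0.0000 0.0000 -1.0000
    outer loop
      vertex 2.473 2.296 0.000
      vertex 0.043 7.306 0.000
      vertex 15.464 11.693 0.000
    endloop
  endfacet
  facet normal 0.0000 0.0000 -1.0000
    outer loop
      vertex 7.555 0.021 0.000
      vertex 2.473 2.296 0.000
      vertex 15.464 11.693 0.000
    endloop
  endfacet
  facet normal 0.0000 0.0000 -1.0000
    outer loop
      vertex 12.911 1.545 0.000
      vertex 7.555 0.021 0.000
      vertex 15.464 11.693 0.000
    endloop
  endfacet
  facet normal 0.0000 0.0000 -1.0000
    outer loop
      vertex 16.034 6.155 0.000
      vertex 12.911 1.545 0.000
      vertex 15.464 11.693 0.000
    endloop
  endfacet
  facet normal 0.6496 0.6700 0.3593
    outer loop
      vertex 15.464 11.693 0.000
      vertex 11.466 15.569 0.000
      vertex 8.140 8.140 19.864
    endloop
  endfacet
  facet normal 0.0670 0.9308 0.3593
    outer loop
      vertex 11.466 15.569 0.000
      vertex 5.912 15.969 0.000
      vertex 8.140 8.140 19.864
    endloop
  endfacet
  facet normal -0.5469 0.7561 0.3594
    outer loop
      vertex 5.912 15.969 0.000
      vertex 1.401 12.706 0.000
      vertex 8.140 8.140 19.864
    endloop
  endfacet
  facet normal -0.9050 0.2276 0.3594
    outer loop
      vertex 1.401 12.706 0.000
      vertex 0.043 7.306 0.000
      vertex 8.140 8.140 19.864
    endloop
  endfacet
  facet normal -0.8396 -0.4073 0.3594
    outer loop
      vertex 0.043 7.306 0.000
      vertex 2.473 2.296 0.000
      vertex 8.140 8.140 19.864
    endloop
  endfacet
  facet normal -0.3813 -0.8517 0.3594
    outer loop
      vertex 2.473 2.296 0.000
      vertex 7.555 0.021 0.000
      vertex 8.140 8.140 19.864
    endloop
  endfacet
  facet normal 0.2554 -0.8976 0.3593
    outer loop
      vertex 7.555 0.021 0.000
      vertex 12.911 1.545 0.000
      vertex 8.140 8.140 19.864
    endloop
  endfacet
  facet normal 0.7726 -0.5234 0.3593
    outer loop
      vertex 12.911 1.545 0.000
      vertex 16.034 6.155 0.000
      vertex 8.140 8.140 19.864
    endloop
  endfacet
  facet normal 0.9283 0.0955 0.3594
    outer loop
      vertex 16.034 6.155 0.000
      vertex 15.464 11.693 0.000
      vertex 8.140 8.140 19.864
    endloop
  endfacet
endsolid part

The G0 Z moves step by Δz≈2.483 mm. The G1 loops shrink linearly with z, so the solid tapers from its base footprint up to z≈19.9. Closing with a flat bottom cap and the tapered top and triangulating gives 16 facets — a regular 9-sided pyramid, base circumscribed radius ≈ 8.14 mm, apex at z ≈ 19.9 mm.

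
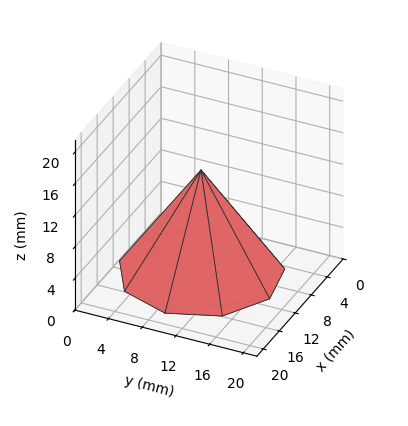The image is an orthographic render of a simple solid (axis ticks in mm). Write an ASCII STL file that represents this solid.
Reading the render: the shape is a regular 9-sided pyramid, base circumscribed radius ≈ 9 mm, apex at z ≈ 13 mm (dimensions read to the nearest mm from the axis ticks). For the STL, each face is triangulated and given an outward normal.

solid part
  facet normal 0.0000 0.0000 -1.0000
    outer loop
      vertex 10.6 17.9 0.0
      vertex 15.9 14.8 0.0
      vertex 18.0 9.0 0.0
    endloop
  endfacet
  facet normal 0.0000 0.0000 -1.0000
    outer loop
      vertex 4.5 16.8 0.0
      vertex 10.6 17.9 0.0
      vertex 18.0 9.0 0.0
    endloop
  endfacet
  facet normal 0.0000 0.0000 -1.0000
    outer loop
      vertex 0.5 12.1 0.0
      vertex 4.5 16.8 0.0
      vertex 18.0 9.0 0.0
    endloop
  endfacet
  facet normal 0.0000 0.0000 -1.0000
    outer loop
      vertex 0.5 5.9 0.0
      vertex 0.5 12.1 0.0
      vertex 18.0 9.0 0.0
    endloop
  endfacet
  facet normal 0.0000 0.0000 -1.0000
    outer loop
      vertex 4.5 1.2 0.0
      vertex 0.5 5.9 0.0
      vertex 18.0 9.0 0.0
    endloop
  endfacet
  facet normal 0.0000 0.0000 -1.0000
    outer loop
      vertex 10.6 0.1 0.0
      vertex 4.5 1.2 0.0
      vertex 18.0 9.0 0.0
    endloop
  endfacet
  facet normal 0.0000 0.0000 -1.0000
    outer loop
      vertex 15.9 3.2 0.0
      vertex 10.6 0.1 0.0
      vertex 18.0 9.0 0.0
    endloop
  endfacet
  facet normal 0.7880 0.2853 0.5455
    outer loop
      vertex 18.0 9.0 0.0
      vertex 15.9 14.8 0.0
      vertex 9.0 9.0 13.0
    endloop
  endfacet
  facet normal 0.4227 0.7227 0.5468
    outer loop
      vertex 15.9 14.8 0.0
      vertex 10.6 17.9 0.0
      vertex 9.0 9.0 13.0
    endloop
  endfacet
  facet normal -0.1487 0.8244 0.5461
    outer loop
      vertex 10.6 17.9 0.0
      vertex 4.5 16.8 0.0
      vertex 9.0 9.0 13.0
    endloop
  endfacet
  facet normal -0.6378 0.5428 0.5464
    outer loop
      vertex 4.5 16.8 0.0
      vertex 0.5 12.1 0.0
      vertex 9.0 9.0 13.0
    endloop
  endfacet
  facet normal -0.8370 0.0000 0.5472
    outer loop
      vertex 0.5 12.1 0.0
      vertex 0.5 5.9 0.0
      vertex 9.0 9.0 13.0
    endloop
  endfacet
  facet normal -0.6378 -0.5428 0.5464
    outer loop
      vertex 0.5 5.9 0.0
      vertex 4.5 1.2 0.0
      vertex 9.0 9.0 13.0
    endloop
  endfacet
  facet normal -0.1487 -0.8244 0.5461
    outer loop
      vertex 4.5 1.2 0.0
      vertex 10.6 0.1 0.0
      vertex 9.0 9.0 13.0
    endloop
  endfacet
  facet normal 0.4227 -0.7227 0.5468
    outer loop
      vertex 10.6 0.1 0.0
      vertex 15.9 3.2 0.0
      vertex 9.0 9.0 13.0
    endloop
  endfacet
  facet normal 0.7880 -0.2853 0.5455
    outer loop
      vertex 15.9 3.2 0.0
      vertex 18.0 9.0 0.0
      vertex 9.0 9.0 13.0
    endloop
  endfacet
endsolid part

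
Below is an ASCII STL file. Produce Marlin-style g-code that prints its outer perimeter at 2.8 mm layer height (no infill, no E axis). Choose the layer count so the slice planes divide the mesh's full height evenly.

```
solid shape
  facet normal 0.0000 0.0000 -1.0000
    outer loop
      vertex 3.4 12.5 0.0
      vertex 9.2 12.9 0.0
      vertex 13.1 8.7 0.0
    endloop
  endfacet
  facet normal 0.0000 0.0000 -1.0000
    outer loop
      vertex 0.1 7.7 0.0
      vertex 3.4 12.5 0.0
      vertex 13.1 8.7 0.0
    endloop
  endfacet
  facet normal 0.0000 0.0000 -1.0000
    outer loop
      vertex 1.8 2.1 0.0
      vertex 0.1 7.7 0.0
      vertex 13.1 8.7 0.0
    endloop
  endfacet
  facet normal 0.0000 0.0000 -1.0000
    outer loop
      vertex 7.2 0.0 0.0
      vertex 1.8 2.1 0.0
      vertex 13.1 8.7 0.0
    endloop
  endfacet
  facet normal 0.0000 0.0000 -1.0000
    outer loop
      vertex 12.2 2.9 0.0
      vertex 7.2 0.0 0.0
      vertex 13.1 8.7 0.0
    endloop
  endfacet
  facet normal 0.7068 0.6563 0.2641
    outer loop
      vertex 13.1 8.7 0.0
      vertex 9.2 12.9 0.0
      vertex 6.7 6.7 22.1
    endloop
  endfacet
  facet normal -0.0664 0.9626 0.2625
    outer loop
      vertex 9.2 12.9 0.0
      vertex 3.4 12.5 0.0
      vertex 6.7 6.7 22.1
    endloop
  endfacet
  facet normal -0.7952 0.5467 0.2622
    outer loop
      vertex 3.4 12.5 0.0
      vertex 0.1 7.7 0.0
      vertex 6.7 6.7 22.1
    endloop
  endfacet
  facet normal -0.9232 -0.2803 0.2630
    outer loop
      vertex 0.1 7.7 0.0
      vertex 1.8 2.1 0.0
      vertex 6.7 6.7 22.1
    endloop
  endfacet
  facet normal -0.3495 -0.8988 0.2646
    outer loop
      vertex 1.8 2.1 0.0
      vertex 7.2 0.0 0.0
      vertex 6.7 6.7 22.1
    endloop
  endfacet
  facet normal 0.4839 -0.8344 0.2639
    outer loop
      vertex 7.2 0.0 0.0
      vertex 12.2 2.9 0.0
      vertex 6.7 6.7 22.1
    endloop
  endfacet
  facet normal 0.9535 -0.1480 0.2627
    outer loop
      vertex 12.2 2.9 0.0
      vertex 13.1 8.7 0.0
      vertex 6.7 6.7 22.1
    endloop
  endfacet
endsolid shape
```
; perimeter-only toolpath
G21 ; units = mm
G90 ; absolute positioning
G28 ; home
; layer 1
G0 Z2.8
G0 X12.3 Y8.4
G1 X8.9 Y12.1
G1 X3.8 Y11.8
G1 X0.9 Y7.6
G1 X2.4 Y2.7
G1 X7.1 Y0.8
G1 X11.5 Y3.4
G1 X12.3 Y8.4
; layer 2
G0 Z5.5
G0 X11.5 Y8.2
G1 X8.6 Y11.4
G1 X4.2 Y11.1
G1 X1.8 Y7.5
G1 X3.0 Y3.2
G1 X7.1 Y1.7
G1 X10.8 Y3.8
G1 X11.5 Y8.2
; layer 3
G0 Z8.3
G0 X10.7 Y8.0
G1 X8.3 Y10.6
G1 X4.6 Y10.3
G1 X2.6 Y7.3
G1 X3.6 Y3.8
G1 X7.0 Y2.5
G1 X10.1 Y4.3
G1 X10.7 Y8.0
; layer 4
G0 Z11.1
G0 X9.9 Y7.7
G1 X7.9 Y9.8
G1 X5.0 Y9.6
G1 X3.4 Y7.2
G1 X4.2 Y4.4
G1 X7.0 Y3.4
G1 X9.4 Y4.8
G1 X9.9 Y7.7
; layer 5
G0 Z13.8
G0 X9.1 Y7.4
G1 X7.6 Y9.0
G1 X5.5 Y8.9
G1 X4.2 Y7.1
G1 X4.9 Y5.0
G1 X6.9 Y4.2
G1 X8.8 Y5.3
G1 X9.1 Y7.4
; layer 6
G0 Z16.6
G0 X8.3 Y7.2
G1 X7.3 Y8.2
G1 X5.9 Y8.2
G1 X5.1 Y7.0
G1 X5.5 Y5.6
G1 X6.8 Y5.0
G1 X8.1 Y5.8
G1 X8.3 Y7.2
; layer 7
G0 Z19.3
G0 X7.5 Y6.9
G1 X7.0 Y7.5
G1 X6.3 Y7.4
G1 X5.9 Y6.8
G1 X6.1 Y6.1
G1 X6.8 Y5.9
G1 X7.4 Y6.2
G1 X7.5 Y6.9
M2 ; end

The solid is a regular 7-sided pyramid, base circumscribed radius ≈ 6.7 mm, apex at z ≈ 22.1 mm. Slicing at Δz = 2.8 mm — 8 equal slices spanning the solid's height, so layer i sits at z = i·h/8 — gives 7 non-empty perimeters. Each is a 7-segment closed polygon; G0 lifts to the layer z and rapids to the start vertex, then G1 traces the edges. The cross-section shrinks linearly with z (the slice at the apex is degenerate and omitted).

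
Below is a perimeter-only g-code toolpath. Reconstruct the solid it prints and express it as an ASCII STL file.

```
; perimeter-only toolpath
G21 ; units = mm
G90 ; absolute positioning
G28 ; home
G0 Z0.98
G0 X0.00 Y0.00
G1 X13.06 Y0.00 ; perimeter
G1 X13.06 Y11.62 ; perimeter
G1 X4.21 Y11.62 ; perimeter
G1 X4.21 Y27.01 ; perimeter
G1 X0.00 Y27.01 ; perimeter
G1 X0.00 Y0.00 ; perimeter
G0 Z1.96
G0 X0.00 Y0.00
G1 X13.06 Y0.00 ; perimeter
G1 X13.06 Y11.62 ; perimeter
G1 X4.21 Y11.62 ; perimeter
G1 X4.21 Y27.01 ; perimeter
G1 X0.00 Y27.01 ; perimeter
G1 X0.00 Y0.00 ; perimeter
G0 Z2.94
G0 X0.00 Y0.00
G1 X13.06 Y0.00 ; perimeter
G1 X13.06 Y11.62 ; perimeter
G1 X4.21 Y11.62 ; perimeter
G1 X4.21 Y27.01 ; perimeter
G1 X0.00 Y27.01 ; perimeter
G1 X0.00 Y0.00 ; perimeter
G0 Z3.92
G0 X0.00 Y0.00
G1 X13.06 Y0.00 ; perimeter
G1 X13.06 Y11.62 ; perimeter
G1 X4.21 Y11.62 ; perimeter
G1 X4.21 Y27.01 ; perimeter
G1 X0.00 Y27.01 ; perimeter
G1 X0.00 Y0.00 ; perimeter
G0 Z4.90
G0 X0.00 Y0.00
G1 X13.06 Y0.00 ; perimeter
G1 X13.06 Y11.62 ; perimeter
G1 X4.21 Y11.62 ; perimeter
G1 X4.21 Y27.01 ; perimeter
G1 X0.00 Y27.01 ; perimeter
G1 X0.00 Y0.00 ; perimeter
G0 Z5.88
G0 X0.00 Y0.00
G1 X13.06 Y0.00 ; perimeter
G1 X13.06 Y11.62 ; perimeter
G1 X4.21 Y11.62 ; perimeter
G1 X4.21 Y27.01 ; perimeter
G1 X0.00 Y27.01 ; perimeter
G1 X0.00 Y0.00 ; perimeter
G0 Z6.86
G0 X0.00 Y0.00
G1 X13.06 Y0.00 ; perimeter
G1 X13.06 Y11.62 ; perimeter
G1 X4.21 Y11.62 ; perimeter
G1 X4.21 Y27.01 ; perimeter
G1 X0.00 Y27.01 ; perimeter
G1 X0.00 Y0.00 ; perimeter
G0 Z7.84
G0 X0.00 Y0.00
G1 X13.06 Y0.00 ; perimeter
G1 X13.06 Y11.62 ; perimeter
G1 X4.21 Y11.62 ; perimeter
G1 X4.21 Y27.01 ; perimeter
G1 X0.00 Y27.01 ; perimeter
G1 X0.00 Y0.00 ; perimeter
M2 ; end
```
solid part
  facet normal 0.0000 0.0000 -1.0000
    outer loop
      vertex 13.06 11.62 0.00
      vertex 13.06 0.00 0.00
      vertex 0.00 0.00 0.00
    endloop
  endfacet
  facet normal 0.0000 0.0000 -1.0000
    outer loop
      vertex 4.21 11.62 0.00
      vertex 13.06 11.62 0.00
      vertex 0.00 0.00 0.00
    endloop
  endfacet
  facet normal 0.0000 0.0000 -1.0000
    outer loop
      vertex 4.21 27.01 0.00
      vertex 4.21 11.62 0.00
      vertex 0.00 0.00 0.00
    endloop
  endfacet
  facet normal 0.0000 0.0000 -1.0000
    outer loop
      vertex 0.00 27.01 0.00
      vertex 4.21 27.01 0.00
      vertex 0.00 0.00 0.00
    endloop
  endfacet
  facet normal 0.0000 0.0000 1.0000
    outer loop
      vertex 0.00 0.00 7.84
      vertex 13.06 0.00 7.84
      vertex 13.06 11.62 7.84
    endloop
  endfacet
  facet normal 0.0000 0.0000 1.0000
    outer loop
      vertex 0.00 0.00 7.84
      vertex 13.06 11.62 7.84
      vertex 4.21 11.62 7.84
    endloop
  endfacet
  facet normal 0.0000 0.0000 1.0000
    outer loop
      vertex 0.00 0.00 7.84
      vertex 4.21 11.62 7.84
      vertex 4.21 27.01 7.84
    endloop
  endfacet
  facet normal 0.0000 0.0000 1.0000
    outer loop
      vertex 0.00 0.00 7.84
      vertex 4.21 27.01 7.84
      vertex 0.00 27.01 7.84
    endloop
  endfacet
  facet normal 0.0000 -1.0000 0.0000
    outer loop
      vertex 0.00 0.00 0.00
      vertex 13.06 0.00 0.00
      vertex 13.06 0.00 7.84
    endloop
  endfacet
  facet normal 0.0000 -1.0000 0.0000
    outer loop
      vertex 0.00 0.00 0.00
      vertex 13.06 0.00 7.84
      vertex 0.00 0.00 7.84
    endloop
  endfacet
  facet normal 1.0000 0.0000 0.0000
    outer loop
      vertex 13.06 0.00 0.00
      vertex 13.06 11.62 0.00
      vertex 13.06 11.62 7.84
    endloop
  endfacet
  facet normal 1.0000 0.0000 0.0000
    outer loop
      vertex 13.06 0.00 0.00
      vertex 13.06 11.62 7.84
      vertex 13.06 0.00 7.84
    endloop
  endfacet
  facet normal 0.0000 1.0000 0.0000
    outer loop
      vertex 13.06 11.62 0.00
      vertex 4.21 11.62 0.00
      vertex 4.21 11.62 7.84
    endloop
  endfacet
  facet normal 0.0000 1.0000 0.0000
    outer loop
      vertex 13.06 11.62 0.00
      vertex 4.21 11.62 7.84
      vertex 13.06 11.62 7.84
    endloop
  endfacet
  facet normal 1.0000 0.0000 0.0000
    outer loop
      vertex 4.21 11.62 0.00
      vertex 4.21 27.01 0.00
      vertex 4.21 27.01 7.84
    endloop
  endfacet
  facet normal 1.0000 0.0000 0.0000
    outer loop
      vertex 4.21 11.62 0.00
      vertex 4.21 27.01 7.84
      vertex 4.21 11.62 7.84
    endloop
  endfacet
  facet normal 0.0000 1.0000 0.0000
    outer loop
      vertex 4.21 27.01 0.00
      vertex 0.00 27.01 0.00
      vertex 0.00 27.01 7.84
    endloop
  endfacet
  facet normal 0.0000 1.0000 0.0000
    outer loop
      vertex 4.21 27.01 0.00
      vertex 0.00 27.01 7.84
      vertex 4.21 27.01 7.84
    endloop
  endfacet
  facet normal -1.0000 0.0000 0.0000
    outer loop
      vertex 0.00 27.01 0.00
      vertex 0.00 0.00 0.00
      vertex 0.00 0.00 7.84
    endloop
  endfacet
  facet normal -1.0000 0.0000 0.0000
    outer loop
      vertex 0.00 27.01 0.00
      vertex 0.00 0.00 7.84
      vertex 0.00 27.01 7.84
    endloop
  endfacet
endsolid part

The G0 Z moves step by Δz≈0.98 mm. Every layer's G1 loop is the same polygon, so the solid is a straight extrusion of it from z=0 to z≈7.84. Closing with flat bottom and top caps and triangulating gives 20 facets — an L-shaped prism: outer 13.1 × 27 mm, arm thicknesses ≈ 11.6 mm (horizontal) and 4.21 mm (vertical), extruded 7.84 mm in z.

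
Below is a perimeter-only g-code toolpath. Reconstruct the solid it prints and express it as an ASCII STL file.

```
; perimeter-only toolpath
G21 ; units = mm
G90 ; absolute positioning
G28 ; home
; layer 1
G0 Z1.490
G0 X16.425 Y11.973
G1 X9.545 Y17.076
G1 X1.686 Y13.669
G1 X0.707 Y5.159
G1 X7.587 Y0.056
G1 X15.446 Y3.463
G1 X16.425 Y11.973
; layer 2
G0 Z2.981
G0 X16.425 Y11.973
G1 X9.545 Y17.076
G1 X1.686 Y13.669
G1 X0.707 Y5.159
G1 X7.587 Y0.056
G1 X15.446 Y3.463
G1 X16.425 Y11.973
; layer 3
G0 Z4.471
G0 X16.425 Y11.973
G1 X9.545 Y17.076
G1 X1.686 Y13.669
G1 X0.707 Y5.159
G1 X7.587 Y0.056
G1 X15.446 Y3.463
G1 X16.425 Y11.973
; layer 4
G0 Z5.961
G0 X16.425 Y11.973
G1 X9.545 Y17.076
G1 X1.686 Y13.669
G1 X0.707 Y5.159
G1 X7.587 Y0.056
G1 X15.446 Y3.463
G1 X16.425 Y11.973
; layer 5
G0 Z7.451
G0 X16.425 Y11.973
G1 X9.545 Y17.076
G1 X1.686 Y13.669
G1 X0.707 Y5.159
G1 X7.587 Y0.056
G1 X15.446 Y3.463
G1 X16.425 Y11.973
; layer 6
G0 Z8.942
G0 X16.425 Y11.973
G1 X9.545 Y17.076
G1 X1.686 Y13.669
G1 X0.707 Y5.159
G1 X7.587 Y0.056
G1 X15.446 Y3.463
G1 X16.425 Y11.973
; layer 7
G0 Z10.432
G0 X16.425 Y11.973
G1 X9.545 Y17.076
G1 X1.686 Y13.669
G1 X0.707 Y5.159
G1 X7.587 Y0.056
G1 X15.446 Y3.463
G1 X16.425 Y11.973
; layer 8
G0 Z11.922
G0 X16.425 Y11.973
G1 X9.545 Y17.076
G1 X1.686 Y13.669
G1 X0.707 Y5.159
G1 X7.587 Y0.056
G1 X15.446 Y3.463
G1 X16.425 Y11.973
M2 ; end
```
solid part
  facet normal 0.0000 0.0000 -1.0000
    outer loop
      vertex 1.686 13.669 0.000
      vertex 9.545 17.076 0.000
      vertex 16.425 11.973 0.000
    endloop
  endfacet
  facet normal 0.0000 0.0000 -1.0000
    outer loop
      vertex 0.707 5.159 0.000
      vertex 1.686 13.669 0.000
      vertex 16.425 11.973 0.000
    endloop
  endfacet
  facet normal 0.0000 0.0000 -1.0000
    outer loop
      vertex 7.587 0.056 0.000
      vertex 0.707 5.159 0.000
      vertex 16.425 11.973 0.000
    endloop
  endfacet
  facet normal 0.0000 0.0000 -1.0000
    outer loop
      vertex 15.446 3.463 0.000
      vertex 7.587 0.056 0.000
      vertex 16.425 11.973 0.000
    endloop
  endfacet
  facet normal 0.0000 0.0000 1.0000
    outer loop
      vertex 16.425 11.973 11.922
      vertex 9.545 17.076 11.922
      vertex 1.686 13.669 11.922
    endloop
  endfacet
  facet normal 0.0000 0.0000 1.0000
    outer loop
      vertex 16.425 11.973 11.922
      vertex 1.686 13.669 11.922
      vertex 0.707 5.159 11.922
    endloop
  endfacet
  facet normal 0.0000 0.0000 1.0000
    outer loop
      vertex 16.425 11.973 11.922
      vertex 0.707 5.159 11.922
      vertex 7.587 0.056 11.922
    endloop
  endfacet
  facet normal 0.0000 0.0000 1.0000
    outer loop
      vertex 16.425 11.973 11.922
      vertex 7.587 0.056 11.922
      vertex 15.446 3.463 11.922
    endloop
  endfacet
  facet normal 0.5957 0.8032 0.0000
    outer loop
      vertex 16.425 11.973 0.000
      vertex 9.545 17.076 0.000
      vertex 9.545 17.076 11.922
    endloop
  endfacet
  facet normal 0.5957 0.8032 0.0000
    outer loop
      vertex 16.425 11.973 0.000
      vertex 9.545 17.076 11.922
      vertex 16.425 11.973 11.922
    endloop
  endfacet
  facet normal -0.3977 0.9175 0.0000
    outer loop
      vertex 9.545 17.076 0.000
      vertex 1.686 13.669 0.000
      vertex 1.686 13.669 11.922
    endloop
  endfacet
  facet normal -0.3977 0.9175 0.0000
    outer loop
      vertex 9.545 17.076 0.000
      vertex 1.686 13.669 11.922
      vertex 9.545 17.076 11.922
    endloop
  endfacet
  facet normal -0.9934 0.1143 0.0000
    outer loop
      vertex 1.686 13.669 0.000
      vertex 0.707 5.159 0.000
      vertex 0.707 5.159 11.922
    endloop
  endfacet
  facet normal -0.9934 0.1143 0.0000
    outer loop
      vertex 1.686 13.669 0.000
      vertex 0.707 5.159 11.922
      vertex 1.686 13.669 11.922
    endloop
  endfacet
  facet normal -0.5957 -0.8032 0.0000
    outer loop
      vertex 0.707 5.159 0.000
      vertex 7.587 0.056 0.000
      vertex 7.587 0.056 11.922
    endloop
  endfacet
  facet normal -0.5957 -0.8032 0.0000
    outer loop
      vertex 0.707 5.159 0.000
      vertex 7.587 0.056 11.922
      vertex 0.707 5.159 11.922
    endloop
  endfacet
  facet normal 0.3977 -0.9175 0.0000
    outer loop
      vertex 7.587 0.056 0.000
      vertex 15.446 3.463 0.000
      vertex 15.446 3.463 11.922
    endloop
  endfacet
  facet normal 0.3977 -0.9175 0.0000
    outer loop
      vertex 7.587 0.056 0.000
      vertex 15.446 3.463 11.922
      vertex 7.587 0.056 11.922
    endloop
  endfacet
  facet normal 0.9934 -0.1143 0.0000
    outer loop
      vertex 15.446 3.463 0.000
      vertex 16.425 11.973 0.000
      vertex 16.425 11.973 11.922
    endloop
  endfacet
  facet normal 0.9934 -0.1143 0.0000
    outer loop
      vertex 15.446 3.463 0.000
      vertex 16.425 11.973 11.922
      vertex 15.446 3.463 11.922
    endloop
  endfacet
endsolid part

The G0 Z moves step by Δz≈1.490 mm. Every layer's G1 loop is the same polygon, so the solid is a straight extrusion of it from z=0 to z≈11.9. Closing with flat bottom and top caps and triangulating gives 20 facets — a regular 6-sided prism (a cylinder approximated with 6 flat sides), circumscribed radius ≈ 8.57 mm, height ≈ 11.9 mm.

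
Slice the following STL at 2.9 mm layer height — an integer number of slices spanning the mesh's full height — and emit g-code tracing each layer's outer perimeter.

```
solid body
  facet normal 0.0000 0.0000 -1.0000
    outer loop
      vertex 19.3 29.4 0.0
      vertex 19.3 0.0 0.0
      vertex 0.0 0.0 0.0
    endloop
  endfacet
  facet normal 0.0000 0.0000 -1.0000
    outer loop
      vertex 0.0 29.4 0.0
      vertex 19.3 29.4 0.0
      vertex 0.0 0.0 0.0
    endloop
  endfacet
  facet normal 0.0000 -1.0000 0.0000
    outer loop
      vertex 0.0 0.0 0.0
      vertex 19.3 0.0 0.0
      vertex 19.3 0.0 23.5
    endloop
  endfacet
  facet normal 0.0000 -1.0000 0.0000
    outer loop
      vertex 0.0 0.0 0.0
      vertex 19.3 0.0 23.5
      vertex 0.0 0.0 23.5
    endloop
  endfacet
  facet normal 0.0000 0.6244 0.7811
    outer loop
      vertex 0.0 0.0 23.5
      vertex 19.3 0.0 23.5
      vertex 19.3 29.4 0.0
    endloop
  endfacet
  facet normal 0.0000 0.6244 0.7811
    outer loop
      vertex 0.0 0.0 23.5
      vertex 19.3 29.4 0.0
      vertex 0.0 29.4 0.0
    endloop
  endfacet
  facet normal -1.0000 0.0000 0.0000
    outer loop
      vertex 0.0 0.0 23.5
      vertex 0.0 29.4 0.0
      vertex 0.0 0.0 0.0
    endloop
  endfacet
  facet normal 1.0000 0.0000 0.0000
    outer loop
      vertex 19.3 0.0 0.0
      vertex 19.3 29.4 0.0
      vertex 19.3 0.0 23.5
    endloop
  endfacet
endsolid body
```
; perimeter-only toolpath
G21 ; units = mm
G90 ; absolute positioning
G28 ; home
; layer 1
G0 Z2.9
G0 X0.0 Y0.0
G1 X19.3 Y0.0
G1 X19.3 Y25.7
G1 X0.0 Y25.7
G1 X0.0 Y0.0
; layer 2
G0 Z5.9
G0 X0.0 Y0.0
G1 X19.3 Y0.0
G1 X19.3 Y22.0
G1 X0.0 Y22.0
G1 X0.0 Y0.0
; layer 3
G0 Z8.8
G0 X0.0 Y0.0
G1 X19.3 Y0.0
G1 X19.3 Y18.4
G1 X0.0 Y18.4
G1 X0.0 Y0.0
; layer 4
G0 Z11.8
G0 X0.0 Y0.0
G1 X19.3 Y0.0
G1 X19.3 Y14.7
G1 X0.0 Y14.7
G1 X0.0 Y0.0
; layer 5
G0 Z14.7
G0 X0.0 Y0.0
G1 X19.3 Y0.0
G1 X19.3 Y11.0
G1 X0.0 Y11.0
G1 X0.0 Y0.0
; layer 6
G0 Z17.6
G0 X0.0 Y0.0
G1 X19.3 Y0.0
G1 X19.3 Y7.3
G1 X0.0 Y7.3
G1 X0.0 Y0.0
; layer 7
G0 Z20.6
G0 X0.0 Y0.0
G1 X19.3 Y0.0
G1 X19.3 Y3.7
G1 X0.0 Y3.7
G1 X0.0 Y0.0
M2 ; end

The solid is a wedge (ramp): 19.3 × 29.4 mm base, rising to 23.5 mm along the y=0 edge and sloping linearly to z=0 at y=29.4. Slicing at Δz = 2.9 mm — 8 equal slices spanning the solid's height, so layer i sits at z = i·h/8 — gives 7 non-empty perimeters. Each is a 4-segment closed polygon; G0 lifts to the layer z and rapids to the start vertex, then G1 traces the edges. The cross-section shrinks linearly with z (the slice at the apex is degenerate and omitted).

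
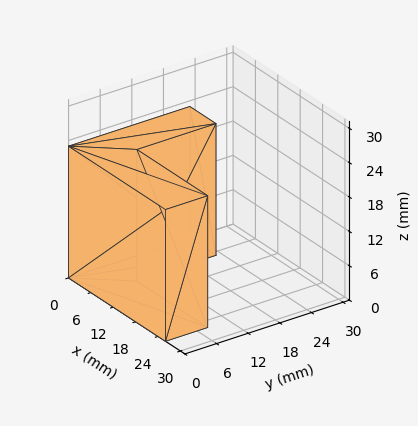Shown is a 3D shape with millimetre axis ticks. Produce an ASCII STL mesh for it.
Reading the render: the shape is an L-shaped prism: outer 26 × 23 mm, arm thicknesses ≈ 8 mm (horizontal) and 7 mm (vertical), extruded 23 mm in z (dimensions read to the nearest mm from the axis ticks). For the STL, each face is triangulated and given an outward normal.

solid part
  facet normal 0.0000 0.0000 -1.0000
    outer loop
      vertex 26.000 8.000 0.000
      vertex 26.000 0.000 0.000
      vertex 0.000 0.000 0.000
    endloop
  endfacet
  facet normal 0.0000 0.0000 -1.0000
    outer loop
      vertex 7.000 8.000 0.000
      vertex 26.000 8.000 0.000
      vertex 0.000 0.000 0.000
    endloop
  endfacet
  facet normal 0.0000 0.0000 -1.0000
    outer loop
      vertex 7.000 23.000 0.000
      vertex 7.000 8.000 0.000
      vertex 0.000 0.000 0.000
    endloop
  endfacet
  facet normal 0.0000 0.0000 -1.0000
    outer loop
      vertex 0.000 23.000 0.000
      vertex 7.000 23.000 0.000
      vertex 0.000 0.000 0.000
    endloop
  endfacet
  facet normal 0.0000 0.0000 1.0000
    outer loop
      vertex 0.000 0.000 23.000
      vertex 26.000 0.000 23.000
      vertex 26.000 8.000 23.000
    endloop
  endfacet
  facet normal 0.0000 0.0000 1.0000
    outer loop
      vertex 0.000 0.000 23.000
      vertex 26.000 8.000 23.000
      vertex 7.000 8.000 23.000
    endloop
  endfacet
  facet normal 0.0000 0.0000 1.0000
    outer loop
      vertex 0.000 0.000 23.000
      vertex 7.000 8.000 23.000
      vertex 7.000 23.000 23.000
    endloop
  endfacet
  facet normal 0.0000 0.0000 1.0000
    outer loop
      vertex 0.000 0.000 23.000
      vertex 7.000 23.000 23.000
      vertex 0.000 23.000 23.000
    endloop
  endfacet
  facet normal 0.0000 -1.0000 0.0000
    outer loop
      vertex 0.000 0.000 0.000
      vertex 26.000 0.000 0.000
      vertex 26.000 0.000 23.000
    endloop
  endfacet
  facet normal 0.0000 -1.0000 0.0000
    outer loop
      vertex 0.000 0.000 0.000
      vertex 26.000 0.000 23.000
      vertex 0.000 0.000 23.000
    endloop
  endfacet
  facet normal 1.0000 0.0000 0.0000
    outer loop
      vertex 26.000 0.000 0.000
      vertex 26.000 8.000 0.000
      vertex 26.000 8.000 23.000
    endloop
  endfacet
  facet normal 1.0000 0.0000 0.0000
    outer loop
      vertex 26.000 0.000 0.000
      vertex 26.000 8.000 23.000
      vertex 26.000 0.000 23.000
    endloop
  endfacet
  facet normal 0.0000 1.0000 0.0000
    outer loop
      vertex 26.000 8.000 0.000
      vertex 7.000 8.000 0.000
      vertex 7.000 8.000 23.000
    endloop
  endfacet
  facet normal 0.0000 1.0000 0.0000
    outer loop
      vertex 26.000 8.000 0.000
      vertex 7.000 8.000 23.000
      vertex 26.000 8.000 23.000
    endloop
  endfacet
  facet normal 1.0000 0.0000 0.0000
    outer loop
      vertex 7.000 8.000 0.000
      vertex 7.000 23.000 0.000
      vertex 7.000 23.000 23.000
    endloop
  endfacet
  facet normal 1.0000 0.0000 0.0000
    outer loop
      vertex 7.000 8.000 0.000
      vertex 7.000 23.000 23.000
      vertex 7.000 8.000 23.000
    endloop
  endfacet
  facet normal 0.0000 1.0000 0.0000
    outer loop
      vertex 7.000 23.000 0.000
      vertex 0.000 23.000 0.000
      vertex 0.000 23.000 23.000
    endloop
  endfacet
  facet normal 0.0000 1.0000 0.0000
    outer loop
      vertex 7.000 23.000 0.000
      vertex 0.000 23.000 23.000
      vertex 7.000 23.000 23.000
    endloop
  endfacet
  facet normal -1.0000 0.0000 0.0000
    outer loop
      vertex 0.000 23.000 0.000
      vertex 0.000 0.000 0.000
      vertex 0.000 0.000 23.000
    endloop
  endfacet
  facet normal -1.0000 0.0000 0.0000
    outer loop
      vertex 0.000 23.000 0.000
      vertex 0.000 0.000 23.000
      vertex 0.000 23.000 23.000
    endloop
  endfacet
endsolid part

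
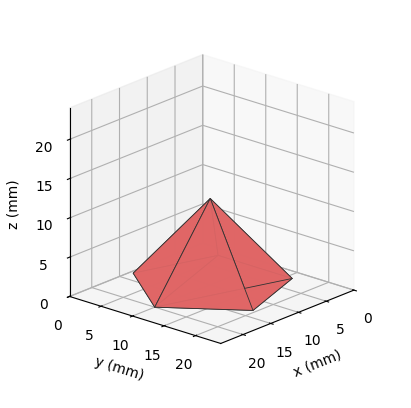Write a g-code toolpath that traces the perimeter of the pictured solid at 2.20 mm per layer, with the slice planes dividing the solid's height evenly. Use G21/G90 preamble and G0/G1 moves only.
Reading the render: the shape is a regular 5-sided pyramid, base circumscribed radius ≈ 10 mm, apex at z ≈ 11 mm (dimensions read to the nearest mm from the axis ticks). For the g-code, the solid's height is divided into equal slices at the stated Δz and each level perimeter traced with G1 moves after a G0 lift.

; perimeter-only toolpath
G21 ; units = mm
G90 ; absolute positioning
G28 ; home
; layer 1
G0 Z2.20
G0 X18.00 Y10.00
G1 X12.47 Y17.61
G1 X3.53 Y14.70
G1 X3.53 Y5.30
G1 X12.47 Y2.39
G1 X18.00 Y10.00
; layer 2
G0 Z4.40
G0 X16.00 Y10.00
G1 X11.85 Y15.71
G1 X5.15 Y13.53
G1 X5.15 Y6.47
G1 X11.85 Y4.29
G1 X16.00 Y10.00
; layer 3
G0 Z6.60
G0 X14.00 Y10.00
G1 X11.24 Y13.80
G1 X6.76 Y12.35
G1 X6.76 Y7.65
G1 X11.24 Y6.20
G1 X14.00 Y10.00
; layer 4
G0 Z8.80
G0 X12.00 Y10.00
G1 X10.62 Y11.90
G1 X8.38 Y11.18
G1 X8.38 Y8.82
G1 X10.62 Y8.10
G1 X12.00 Y10.00
M2 ; end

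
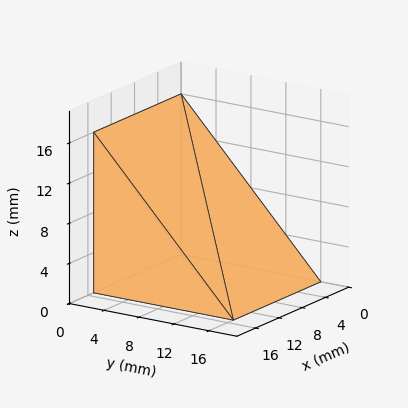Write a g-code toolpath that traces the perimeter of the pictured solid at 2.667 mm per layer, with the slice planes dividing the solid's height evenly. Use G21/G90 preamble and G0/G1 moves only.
Reading the render: the shape is a wedge (ramp): 15 × 16 mm base, rising to 16 mm along the y=0 edge and sloping linearly to z=0 at y=16 (dimensions read to the nearest mm from the axis ticks). For the g-code, the solid's height is divided into equal slices at the stated Δz and each level perimeter traced with G1 moves after a G0 lift.

; perimeter-only toolpath
G21 ; units = mm
G90 ; absolute positioning
G28 ; home
; layer 1
G0 Z2.667
G0 X0.000 Y0.000
G1 X15.000 Y0.000
G1 X15.000 Y13.333
G1 X0.000 Y13.333
G1 X0.000 Y0.000
; layer 2
G0 Z5.333
G0 X0.000 Y0.000
G1 X15.000 Y0.000
G1 X15.000 Y10.667
G1 X0.000 Y10.667
G1 X0.000 Y0.000
; layer 3
G0 Z8.000
G0 X0.000 Y0.000
G1 X15.000 Y0.000
G1 X15.000 Y8.000
G1 X0.000 Y8.000
G1 X0.000 Y0.000
; layer 4
G0 Z10.667
G0 X0.000 Y0.000
G1 X15.000 Y0.000
G1 X15.000 Y5.333
G1 X0.000 Y5.333
G1 X0.000 Y0.000
; layer 5
G0 Z13.333
G0 X0.000 Y0.000
G1 X15.000 Y0.000
G1 X15.000 Y2.667
G1 X0.000 Y2.667
G1 X0.000 Y0.000
M2 ; end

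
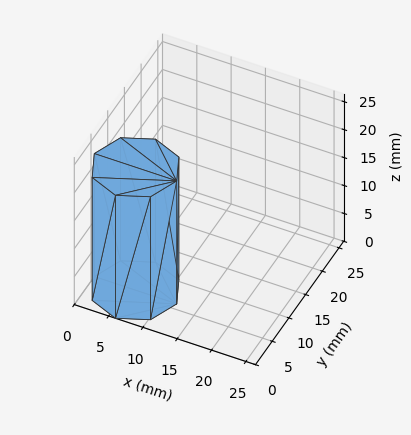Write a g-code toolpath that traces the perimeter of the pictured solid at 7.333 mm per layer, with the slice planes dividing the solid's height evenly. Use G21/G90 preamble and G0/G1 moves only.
Reading the render: the shape is a regular 8-sided prism (a cylinder approximated with 8 flat sides), circumscribed radius ≈ 6 mm, height ≈ 22 mm (dimensions read to the nearest mm from the axis ticks). For the g-code, the solid's height is divided into equal slices at the stated Δz and each level perimeter traced with G1 moves after a G0 lift.

; perimeter-only toolpath
G21 ; units = mm
G90 ; absolute positioning
G28 ; home
; layer 1
G0 Z7.333
G0 X12.000 Y6.000
G1 X10.243 Y10.243
G1 X6.000 Y12.000
G1 X1.757 Y10.243
G1 X0.000 Y6.000
G1 X1.757 Y1.757
G1 X6.000 Y0.000
G1 X10.243 Y1.757
G1 X12.000 Y6.000
; layer 2
G0 Z14.667
G0 X12.000 Y6.000
G1 X10.243 Y10.243
G1 X6.000 Y12.000
G1 X1.757 Y10.243
G1 X0.000 Y6.000
G1 X1.757 Y1.757
G1 X6.000 Y0.000
G1 X10.243 Y1.757
G1 X12.000 Y6.000
; layer 3
G0 Z22.000
G0 X12.000 Y6.000
G1 X10.243 Y10.243
G1 X6.000 Y12.000
G1 X1.757 Y10.243
G1 X0.000 Y6.000
G1 X1.757 Y1.757
G1 X6.000 Y0.000
G1 X10.243 Y1.757
G1 X12.000 Y6.000
M2 ; end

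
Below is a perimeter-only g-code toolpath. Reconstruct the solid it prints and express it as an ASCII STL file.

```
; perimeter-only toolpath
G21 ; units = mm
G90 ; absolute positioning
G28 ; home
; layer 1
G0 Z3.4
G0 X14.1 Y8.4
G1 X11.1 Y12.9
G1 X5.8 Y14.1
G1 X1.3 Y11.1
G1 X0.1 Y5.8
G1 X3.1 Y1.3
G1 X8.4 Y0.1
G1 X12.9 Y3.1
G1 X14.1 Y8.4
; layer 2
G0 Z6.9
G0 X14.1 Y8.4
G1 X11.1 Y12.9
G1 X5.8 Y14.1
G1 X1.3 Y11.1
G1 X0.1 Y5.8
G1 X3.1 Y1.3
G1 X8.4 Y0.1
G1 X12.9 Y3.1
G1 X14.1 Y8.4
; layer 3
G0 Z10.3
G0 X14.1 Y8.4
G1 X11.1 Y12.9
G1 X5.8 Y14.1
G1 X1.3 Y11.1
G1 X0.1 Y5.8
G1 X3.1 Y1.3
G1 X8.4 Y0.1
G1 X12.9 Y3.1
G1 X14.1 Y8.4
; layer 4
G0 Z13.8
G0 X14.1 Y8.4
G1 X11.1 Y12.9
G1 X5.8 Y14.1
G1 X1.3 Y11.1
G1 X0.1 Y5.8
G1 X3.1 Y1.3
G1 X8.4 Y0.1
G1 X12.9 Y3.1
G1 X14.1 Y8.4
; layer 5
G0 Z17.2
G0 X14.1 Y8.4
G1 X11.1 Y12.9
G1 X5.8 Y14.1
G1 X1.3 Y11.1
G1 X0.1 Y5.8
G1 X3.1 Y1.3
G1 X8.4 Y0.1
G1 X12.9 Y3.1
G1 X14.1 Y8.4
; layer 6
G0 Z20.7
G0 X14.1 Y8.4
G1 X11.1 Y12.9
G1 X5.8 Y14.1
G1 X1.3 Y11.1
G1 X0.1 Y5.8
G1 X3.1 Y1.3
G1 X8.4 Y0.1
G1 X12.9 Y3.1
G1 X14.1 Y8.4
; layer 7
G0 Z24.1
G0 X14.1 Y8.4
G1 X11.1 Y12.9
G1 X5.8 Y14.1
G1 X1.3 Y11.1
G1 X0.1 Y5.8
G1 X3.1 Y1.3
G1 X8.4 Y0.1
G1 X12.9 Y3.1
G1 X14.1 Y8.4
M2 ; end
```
solid part
  facet normal 0.0000 0.0000 -1.0000
    outer loop
      vertex 5.8 14.1 0.0
      vertex 11.1 12.9 0.0
      vertex 14.1 8.4 0.0
    endloop
  endfacet
  facet normal 0.0000 0.0000 -1.0000
    outer loop
      vertex 1.3 11.1 0.0
      vertex 5.8 14.1 0.0
      vertex 14.1 8.4 0.0
    endloop
  endfacet
  facet normal 0.0000 0.0000 -1.0000
    outer loop
      vertex 0.1 5.8 0.0
      vertex 1.3 11.1 0.0
      vertex 14.1 8.4 0.0
    endloop
  endfacet
  facet normal 0.0000 0.0000 -1.0000
    outer loop
      vertex 3.1 1.3 0.0
      vertex 0.1 5.8 0.0
      vertex 14.1 8.4 0.0
    endloop
  endfacet
  facet normal 0.0000 0.0000 -1.0000
    outer loop
      vertex 8.4 0.1 0.0
      vertex 3.1 1.3 0.0
      vertex 14.1 8.4 0.0
    endloop
  endfacet
  facet normal 0.0000 0.0000 -1.0000
    outer loop
      vertex 12.9 3.1 0.0
      vertex 8.4 0.1 0.0
      vertex 14.1 8.4 0.0
    endloop
  endfacet
  facet normal 0.0000 0.0000 1.0000
    outer loop
      vertex 14.1 8.4 24.1
      vertex 11.1 12.9 24.1
      vertex 5.8 14.1 24.1
    endloop
  endfacet
  facet normal 0.0000 0.0000 1.0000
    outer loop
      vertex 14.1 8.4 24.1
      vertex 5.8 14.1 24.1
      vertex 1.3 11.1 24.1
    endloop
  endfacet
  facet normal 0.0000 0.0000 1.0000
    outer loop
      vertex 14.1 8.4 24.1
      vertex 1.3 11.1 24.1
      vertex 0.1 5.8 24.1
    endloop
  endfacet
  facet normal 0.0000 0.0000 1.0000
    outer loop
      vertex 14.1 8.4 24.1
      vertex 0.1 5.8 24.1
      vertex 3.1 1.3 24.1
    endloop
  endfacet
  facet normal 0.0000 0.0000 1.0000
    outer loop
      vertex 14.1 8.4 24.1
      vertex 3.1 1.3 24.1
      vertex 8.4 0.1 24.1
    endloop
  endfacet
  facet normal 0.0000 0.0000 1.0000
    outer loop
      vertex 14.1 8.4 24.1
      vertex 8.4 0.1 24.1
      vertex 12.9 3.1 24.1
    endloop
  endfacet
  facet normal 0.8321 0.5547 0.0000
    outer loop
      vertex 14.1 8.4 0.0
      vertex 11.1 12.9 0.0
      vertex 11.1 12.9 24.1
    endloop
  endfacet
  facet normal 0.8321 0.5547 0.0000
    outer loop
      vertex 14.1 8.4 0.0
      vertex 11.1 12.9 24.1
      vertex 14.1 8.4 24.1
    endloop
  endfacet
  facet normal 0.2208 0.9753 0.0000
    outer loop
      vertex 11.1 12.9 0.0
      vertex 5.8 14.1 0.0
      vertex 5.8 14.1 24.1
    endloop
  endfacet
  facet normal 0.2208 0.9753 0.0000
    outer loop
      vertex 11.1 12.9 0.0
      vertex 5.8 14.1 24.1
      vertex 11.1 12.9 24.1
    endloop
  endfacet
  facet normal -0.5547 0.8321 0.0000
    outer loop
      vertex 5.8 14.1 0.0
      vertex 1.3 11.1 0.0
      vertex 1.3 11.1 24.1
    endloop
  endfacet
  facet normal -0.5547 0.8321 0.0000
    outer loop
      vertex 5.8 14.1 0.0
      vertex 1.3 11.1 24.1
      vertex 5.8 14.1 24.1
    endloop
  endfacet
  facet normal -0.9753 0.2208 0.0000
    outer loop
      vertex 1.3 11.1 0.0
      vertex 0.1 5.8 0.0
      vertex 0.1 5.8 24.1
    endloop
  endfacet
  facet normal -0.9753 0.2208 0.0000
    outer loop
      vertex 1.3 11.1 0.0
      vertex 0.1 5.8 24.1
      vertex 1.3 11.1 24.1
    endloop
  endfacet
  facet normal -0.8321 -0.5547 0.0000
    outer loop
      vertex 0.1 5.8 0.0
      vertex 3.1 1.3 0.0
      vertex 3.1 1.3 24.1
    endloop
  endfacet
  facet normal -0.8321 -0.5547 0.0000
    outer loop
      vertex 0.1 5.8 0.0
      vertex 3.1 1.3 24.1
      vertex 0.1 5.8 24.1
    endloop
  endfacet
  facet normal -0.2208 -0.9753 0.0000
    outer loop
      vertex 3.1 1.3 0.0
      vertex 8.4 0.1 0.0
      vertex 8.4 0.1 24.1
    endloop
  endfacet
  facet normal -0.2208 -0.9753 0.0000
    outer loop
      vertex 3.1 1.3 0.0
      vertex 8.4 0.1 24.1
      vertex 3.1 1.3 24.1
    endloop
  endfacet
  facet normal 0.5547 -0.8321 0.0000
    outer loop
      vertex 8.4 0.1 0.0
      vertex 12.9 3.1 0.0
      vertex 12.9 3.1 24.1
    endloop
  endfacet
  facet normal 0.5547 -0.8321 0.0000
    outer loop
      vertex 8.4 0.1 0.0
      vertex 12.9 3.1 24.1
      vertex 8.4 0.1 24.1
    endloop
  endfacet
  facet normal 0.9753 -0.2208 0.0000
    outer loop
      vertex 12.9 3.1 0.0
      vertex 14.1 8.4 0.0
      vertex 14.1 8.4 24.1
    endloop
  endfacet
  facet normal 0.9753 -0.2208 0.0000
    outer loop
      vertex 12.9 3.1 0.0
      vertex 14.1 8.4 24.1
      vertex 12.9 3.1 24.1
    endloop
  endfacet
endsolid part

The G0 Z moves step by Δz≈3.4 mm. Every layer's G1 loop is the same polygon, so the solid is a straight extrusion of it from z=0 to z≈24.1. Closing with flat bottom and top caps and triangulating gives 28 facets — a regular 8-sided prism (a cylinder approximated with 8 flat sides), circumscribed radius ≈ 7.1 mm, height ≈ 24.1 mm.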